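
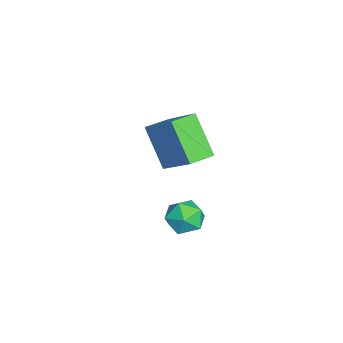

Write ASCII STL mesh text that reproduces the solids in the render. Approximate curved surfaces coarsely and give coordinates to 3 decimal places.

solid 
facet normal -0.608 -0.315 0.729
outer loop
vertex 1.116 -2.574 1.381
vertex 1.256 -3.302 1.183
vertex 1.7 -2.953 1.704
endloop
endfacet
facet normal -0.301 0.306 0.903
outer loop
vertex 1.116 -2.574 1.381
vertex 1.7 -2.953 1.704
vertex 1.79 -2.223 1.487
endloop
endfacet
facet normal -0.472 0.784 0.404
outer loop
vertex 1.116 -2.574 1.381
vertex 1.79 -2.223 1.487
vertex 1.403 -2.119 0.833
endloop
endfacet
facet normal -0.884 0.460 -0.081
outer loop
vertex 1.116 -2.574 1.381
vertex 1.403 -2.119 0.833
vertex 1.073 -2.786 0.645
endloop
endfacet
facet normal -0.968 -0.219 0.120
outer loop
vertex 1.116 -2.574 1.381
vertex 1.073 -2.786 0.645
vertex 1.256 -3.302 1.183
endloop
endfacet
facet normal 0.407 0.214 0.888
outer loop
vertex 1.79 -2.223 1.487
vertex 1.7 -2.953 1.704
vertex 2.347 -2.734 1.355
endloop
endfacet
facet normal -0.090 -0.790 0.606
outer loop
vertex 1.7 -2.953 1.704
vertex 1.256 -3.302 1.183
vertex 2.017 -3.401 1.167
endloop
endfacet
facet normal -0.673 -0.635 -0.380
outer loop
vertex 1.256 -3.302 1.183
vertex 1.073 -2.786 0.645
vertex 1.63 -3.297 0.513
endloop
endfacet
facet normal -0.537 0.464 -0.704
outer loop
vertex 1.073 -2.786 0.645
vertex 1.403 -2.119 0.833
vertex 1.72 -2.567 0.296
endloop
endfacet
facet normal 0.130 0.988 0.080
outer loop
vertex 1.403 -2.119 0.833
vertex 1.79 -2.223 1.487
vertex 2.164 -2.218 0.817
endloop
endfacet
facet normal 0.884 -0.460 0.081
outer loop
vertex 2.304 -2.946 0.619
vertex 2.347 -2.734 1.355
vertex 2.017 -3.401 1.167
endloop
endfacet
facet normal 0.472 -0.784 -0.404
outer loop
vertex 2.304 -2.946 0.619
vertex 2.017 -3.401 1.167
vertex 1.63 -3.297 0.513
endloop
endfacet
facet normal 0.301 -0.306 -0.903
outer loop
vertex 2.304 -2.946 0.619
vertex 1.63 -3.297 0.513
vertex 1.72 -2.567 0.296
endloop
endfacet
facet normal 0.608 0.315 -0.729
outer loop
vertex 2.304 -2.946 0.619
vertex 1.72 -2.567 0.296
vertex 2.164 -2.218 0.817
endloop
endfacet
facet normal 0.968 0.219 -0.120
outer loop
vertex 2.304 -2.946 0.619
vertex 2.164 -2.218 0.817
vertex 2.347 -2.734 1.355
endloop
endfacet
facet normal 0.537 -0.464 0.704
outer loop
vertex 2.017 -3.401 1.167
vertex 2.347 -2.734 1.355
vertex 1.7 -2.953 1.704
endloop
endfacet
facet normal -0.130 -0.988 -0.080
outer loop
vertex 1.63 -3.297 0.513
vertex 2.017 -3.401 1.167
vertex 1.256 -3.302 1.183
endloop
endfacet
facet normal -0.407 -0.214 -0.888
outer loop
vertex 1.72 -2.567 0.296
vertex 1.63 -3.297 0.513
vertex 1.073 -2.786 0.645
endloop
endfacet
facet normal 0.090 0.790 -0.606
outer loop
vertex 2.164 -2.218 0.817
vertex 1.72 -2.567 0.296
vertex 1.403 -2.119 0.833
endloop
endfacet
facet normal 0.673 0.635 0.380
outer loop
vertex 2.347 -2.734 1.355
vertex 2.164 -2.218 0.817
vertex 1.79 -2.223 1.487
endloop
endfacet
facet normal -0.674 0.734 -0.079
outer loop
vertex -3.336 -3.664 1.989
vertex -2.381 -2.668 3.098
vertex -2.394 -2.954 0.539
endloop
endfacet
facet normal -0.540 -0.563 -0.626
outer loop
vertex -1.679 -3.732 0.622
vertex -3.336 -3.664 1.989
vertex -2.394 -2.954 0.539
endloop
endfacet
facet normal -0.674 0.734 -0.079
outer loop
vertex -2.394 -2.954 0.539
vertex -2.381 -2.668 3.098
vertex -1.438 -1.958 1.647
endloop
endfacet
facet normal 0.504 0.380 -0.776
outer loop
vertex -1.438 -1.958 1.647
vertex -1.679 -3.732 0.622
vertex -2.394 -2.954 0.539
endloop
endfacet
facet normal -0.504 -0.380 0.776
outer loop
vertex -3.336 -3.664 1.989
vertex -1.666 -3.446 3.181
vertex -2.381 -2.668 3.098
endloop
endfacet
facet normal -0.540 -0.563 -0.626
outer loop
vertex -2.622 -4.442 2.073
vertex -3.336 -3.664 1.989
vertex -1.679 -3.732 0.622
endloop
endfacet
facet normal -0.504 -0.379 0.776
outer loop
vertex -2.622 -4.442 2.073
vertex -1.666 -3.446 3.181
vertex -3.336 -3.664 1.989
endloop
endfacet
facet normal 0.540 0.563 0.626
outer loop
vertex -2.381 -2.668 3.098
vertex -1.666 -3.446 3.181
vertex -1.438 -1.958 1.647
endloop
endfacet
facet normal 0.505 0.379 -0.775
outer loop
vertex -0.724 -2.736 1.731
vertex -1.679 -3.732 0.622
vertex -1.438 -1.958 1.647
endloop
endfacet
facet normal 0.540 0.563 0.626
outer loop
vertex -1.438 -1.958 1.647
vertex -1.666 -3.446 3.181
vertex -0.724 -2.736 1.731
endloop
endfacet
facet normal 0.674 -0.734 0.079
outer loop
vertex -0.724 -2.736 1.731
vertex -2.622 -4.442 2.073
vertex -1.679 -3.732 0.622
endloop
endfacet
facet normal 0.674 -0.734 0.078
outer loop
vertex -1.666 -3.446 3.181
vertex -2.622 -4.442 2.073
vertex -0.724 -2.736 1.731
endloop
endfacet

endsolid


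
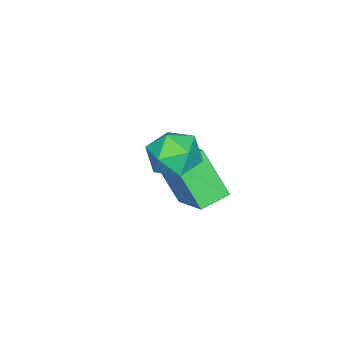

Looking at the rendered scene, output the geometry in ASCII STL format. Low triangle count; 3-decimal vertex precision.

solid 
facet normal -0.118 0.384 0.916
outer loop
vertex 1.12 -1.149 3.676
vertex 1.836 -1.711 4.004
vertex 2.033 -0.829 3.66
endloop
endfacet
facet normal -0.294 0.861 0.415
outer loop
vertex 1.12 -1.149 3.676
vertex 2.033 -0.829 3.66
vertex 1.45 -0.665 2.906
endloop
endfacet
facet normal -0.815 0.580 0.015
outer loop
vertex 1.12 -1.149 3.676
vertex 1.45 -0.665 2.906
vertex 0.892 -1.446 2.783
endloop
endfacet
facet normal -0.960 -0.072 0.269
outer loop
vertex 1.12 -1.149 3.676
vertex 0.892 -1.446 2.783
vertex 1.131 -2.093 3.462
endloop
endfacet
facet normal -0.530 -0.193 0.826
outer loop
vertex 1.12 -1.149 3.676
vertex 1.131 -2.093 3.462
vertex 1.836 -1.711 4.004
endloop
endfacet
facet normal 0.274 0.962 -0.003
outer loop
vertex 1.45 -0.665 2.906
vertex 2.033 -0.829 3.66
vertex 2.369 -0.927 2.758
endloop
endfacet
facet normal 0.559 0.190 0.807
outer loop
vertex 2.033 -0.829 3.66
vertex 1.836 -1.711 4.004
vertex 2.608 -1.574 3.437
endloop
endfacet
facet normal -0.105 -0.743 0.661
outer loop
vertex 1.836 -1.711 4.004
vertex 1.131 -2.093 3.462
vertex 2.05 -2.355 3.314
endloop
endfacet
facet normal -0.802 -0.547 -0.239
outer loop
vertex 1.131 -2.093 3.462
vertex 0.892 -1.446 2.783
vertex 1.467 -2.191 2.56
endloop
endfacet
facet normal -0.567 0.507 -0.649
outer loop
vertex 0.892 -1.446 2.783
vertex 1.45 -0.665 2.906
vertex 1.664 -1.309 2.216
endloop
endfacet
facet normal 0.960 0.072 -0.269
outer loop
vertex 2.38 -1.871 2.544
vertex 2.369 -0.927 2.758
vertex 2.608 -1.574 3.437
endloop
endfacet
facet normal 0.815 -0.580 -0.015
outer loop
vertex 2.38 -1.871 2.544
vertex 2.608 -1.574 3.437
vertex 2.05 -2.355 3.314
endloop
endfacet
facet normal 0.294 -0.861 -0.415
outer loop
vertex 2.38 -1.871 2.544
vertex 2.05 -2.355 3.314
vertex 1.467 -2.191 2.56
endloop
endfacet
facet normal 0.118 -0.384 -0.916
outer loop
vertex 2.38 -1.871 2.544
vertex 1.467 -2.191 2.56
vertex 1.664 -1.309 2.216
endloop
endfacet
facet normal 0.530 0.193 -0.826
outer loop
vertex 2.38 -1.871 2.544
vertex 1.664 -1.309 2.216
vertex 2.369 -0.927 2.758
endloop
endfacet
facet normal 0.802 0.547 0.239
outer loop
vertex 2.608 -1.574 3.437
vertex 2.369 -0.927 2.758
vertex 2.033 -0.829 3.66
endloop
endfacet
facet normal 0.567 -0.507 0.649
outer loop
vertex 2.05 -2.355 3.314
vertex 2.608 -1.574 3.437
vertex 1.836 -1.711 4.004
endloop
endfacet
facet normal -0.274 -0.962 0.003
outer loop
vertex 1.467 -2.191 2.56
vertex 2.05 -2.355 3.314
vertex 1.131 -2.093 3.462
endloop
endfacet
facet normal -0.559 -0.190 -0.807
outer loop
vertex 1.664 -1.309 2.216
vertex 1.467 -2.191 2.56
vertex 0.892 -1.446 2.783
endloop
endfacet
facet normal 0.105 0.743 -0.661
outer loop
vertex 2.369 -0.927 2.758
vertex 1.664 -1.309 2.216
vertex 1.45 -0.665 2.906
endloop
endfacet
facet normal -0.506 -0.696 -0.510
outer loop
vertex -0.464 -3.629 0.355
vertex -1.426 -3.113 0.606
vertex -0.307 -2.526 -1.306
endloop
endfacet
facet normal 0.859 -0.461 -0.225
outer loop
vertex 0.726 -1.107 -0.266
vertex -0.464 -3.629 0.355
vertex -0.307 -2.526 -1.306
endloop
endfacet
facet normal -0.506 -0.696 -0.510
outer loop
vertex -0.307 -2.526 -1.306
vertex -1.426 -3.113 0.606
vertex -1.269 -2.01 -1.055
endloop
endfacet
facet normal 0.079 0.551 -0.831
outer loop
vertex -1.269 -2.01 -1.055
vertex 0.726 -1.107 -0.266
vertex -0.307 -2.526 -1.306
endloop
endfacet
facet normal -0.079 -0.551 0.831
outer loop
vertex -0.464 -3.629 0.355
vertex -0.393 -1.694 1.646
vertex -1.426 -3.113 0.606
endloop
endfacet
facet normal 0.859 -0.461 -0.225
outer loop
vertex 0.569 -2.21 1.395
vertex -0.464 -3.629 0.355
vertex 0.726 -1.107 -0.266
endloop
endfacet
facet normal -0.079 -0.551 0.831
outer loop
vertex 0.569 -2.21 1.395
vertex -0.393 -1.694 1.646
vertex -0.464 -3.629 0.355
endloop
endfacet
facet normal -0.859 0.461 0.225
outer loop
vertex -1.426 -3.113 0.606
vertex -0.393 -1.694 1.646
vertex -1.269 -2.01 -1.055
endloop
endfacet
facet normal 0.079 0.551 -0.831
outer loop
vertex -0.236 -0.591 -0.015
vertex 0.726 -1.107 -0.266
vertex -1.269 -2.01 -1.055
endloop
endfacet
facet normal -0.859 0.461 0.225
outer loop
vertex -1.269 -2.01 -1.055
vertex -0.393 -1.694 1.646
vertex -0.236 -0.591 -0.015
endloop
endfacet
facet normal 0.506 0.696 0.510
outer loop
vertex -0.236 -0.591 -0.015
vertex 0.569 -2.21 1.395
vertex 0.726 -1.107 -0.266
endloop
endfacet
facet normal 0.506 0.696 0.510
outer loop
vertex -0.393 -1.694 1.646
vertex 0.569 -2.21 1.395
vertex -0.236 -0.591 -0.015
endloop
endfacet

endsolid


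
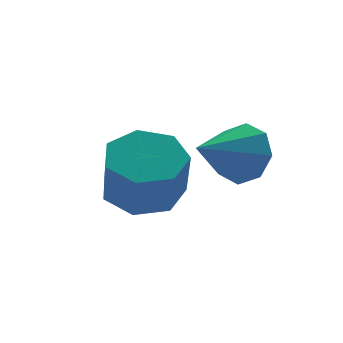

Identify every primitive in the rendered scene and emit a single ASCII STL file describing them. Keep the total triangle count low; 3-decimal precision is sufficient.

solid 
facet normal 0.852 0.331 -0.405
outer loop
vertex 2.956 -2.48 2.835
vertex 2.626 -2.262 2.319
vertex 2.801 -2.011 2.892
endloop
endfacet
facet normal -0.025 -0.129 0.991
outer loop
vertex 2.956 -2.48 2.835
vertex 2.801 -2.011 2.892
vertex 1.654 -2.638 2.781
endloop
endfacet
facet normal 0.853 0.330 -0.405
outer loop
vertex 2.801 -2.011 2.892
vertex 2.626 -2.262 2.319
vertex 2.544 -1.688 2.614
endloop
endfacet
facet normal -0.328 0.453 0.829
outer loop
vertex 2.801 -2.011 2.892
vertex 2.544 -1.688 2.614
vertex 1.654 -2.638 2.781
endloop
endfacet
facet normal 0.853 0.330 -0.405
outer loop
vertex 2.544 -1.688 2.614
vertex 2.626 -2.262 2.319
vertex 2.335 -1.702 2.163
endloop
endfacet
facet normal -0.672 0.681 0.290
outer loop
vertex 2.544 -1.688 2.614
vertex 2.335 -1.702 2.163
vertex 1.654 -2.638 2.781
endloop
endfacet
facet normal 0.852 0.330 -0.406
outer loop
vertex 2.335 -1.702 2.163
vertex 2.626 -2.262 2.319
vertex 2.296 -2.044 1.803
endloop
endfacet
facet normal -0.855 0.420 -0.306
outer loop
vertex 2.335 -1.702 2.163
vertex 2.296 -2.044 1.803
vertex 1.654 -2.638 2.781
endloop
endfacet
facet normal 0.852 0.331 -0.405
outer loop
vertex 2.296 -2.044 1.803
vertex 2.626 -2.262 2.319
vertex 2.451 -2.513 1.746
endloop
endfacet
facet normal -0.769 -0.180 -0.614
outer loop
vertex 2.296 -2.044 1.803
vertex 2.451 -2.513 1.746
vertex 1.654 -2.638 2.781
endloop
endfacet
facet normal 0.852 0.331 -0.405
outer loop
vertex 2.451 -2.513 1.746
vertex 2.626 -2.262 2.319
vertex 2.708 -2.835 2.024
endloop
endfacet
facet normal -0.466 -0.761 -0.451
outer loop
vertex 2.451 -2.513 1.746
vertex 2.708 -2.835 2.024
vertex 1.654 -2.638 2.781
endloop
endfacet
facet normal 0.853 0.330 -0.405
outer loop
vertex 2.708 -2.835 2.024
vertex 2.626 -2.262 2.319
vertex 2.917 -2.822 2.475
endloop
endfacet
facet normal -0.123 -0.989 0.086
outer loop
vertex 2.708 -2.835 2.024
vertex 2.917 -2.822 2.475
vertex 1.654 -2.638 2.781
endloop
endfacet
facet normal 0.852 0.330 -0.406
outer loop
vertex 2.917 -2.822 2.475
vertex 2.626 -2.262 2.319
vertex 2.956 -2.48 2.835
endloop
endfacet
facet normal 0.060 -0.727 0.684
outer loop
vertex 2.917 -2.822 2.475
vertex 2.956 -2.48 2.835
vertex 1.654 -2.638 2.781
endloop
endfacet
facet normal 0.099 0.427 -0.899
outer loop
vertex 2.084 -0.34 1.202
vertex 1.455 -0.679 0.972
vertex 1.532 -0.008 1.299
endloop
endfacet
facet normal 0.522 0.747 0.412
outer loop
vertex 2.084 -0.34 1.202
vertex 1.532 -0.008 1.299
vertex 1.973 -0.822 2.218
endloop
endfacet
facet normal 0.522 0.747 0.412
outer loop
vertex 1.973 -0.822 2.218
vertex 1.532 -0.008 1.299
vertex 1.421 -0.49 2.315
endloop
endfacet
facet normal -0.099 -0.427 0.899
outer loop
vertex 1.973 -0.822 2.218
vertex 1.421 -0.49 2.315
vertex 1.345 -1.161 1.988
endloop
endfacet
facet normal 0.098 0.427 -0.899
outer loop
vertex 1.532 -0.008 1.299
vertex 1.455 -0.679 0.972
vertex 0.923 -0.182 1.15
endloop
endfacet
facet normal -0.338 0.864 0.373
outer loop
vertex 1.532 -0.008 1.299
vertex 0.923 -0.182 1.15
vertex 1.421 -0.49 2.315
endloop
endfacet
facet normal -0.338 0.864 0.373
outer loop
vertex 1.421 -0.49 2.315
vertex 0.923 -0.182 1.15
vertex 0.812 -0.664 2.166
endloop
endfacet
facet normal -0.098 -0.427 0.899
outer loop
vertex 1.421 -0.49 2.315
vertex 0.812 -0.664 2.166
vertex 1.345 -1.161 1.988
endloop
endfacet
facet normal 0.098 0.427 -0.899
outer loop
vertex 0.923 -0.182 1.15
vertex 1.455 -0.679 0.972
vertex 0.715 -0.73 0.867
endloop
endfacet
facet normal -0.942 0.330 0.054
outer loop
vertex 0.923 -0.182 1.15
vertex 0.715 -0.73 0.867
vertex 0.812 -0.664 2.166
endloop
endfacet
facet normal -0.942 0.330 0.054
outer loop
vertex 0.812 -0.664 2.166
vertex 0.715 -0.73 0.867
vertex 0.604 -1.212 1.883
endloop
endfacet
facet normal -0.098 -0.427 0.899
outer loop
vertex 0.812 -0.664 2.166
vertex 0.604 -1.212 1.883
vertex 1.345 -1.161 1.988
endloop
endfacet
facet normal 0.098 0.427 -0.899
outer loop
vertex 0.715 -0.73 0.867
vertex 1.455 -0.679 0.972
vertex 1.064 -1.239 0.663
endloop
endfacet
facet normal -0.838 -0.452 -0.306
outer loop
vertex 0.715 -0.73 0.867
vertex 1.064 -1.239 0.663
vertex 0.604 -1.212 1.883
endloop
endfacet
facet normal -0.838 -0.452 -0.306
outer loop
vertex 0.604 -1.212 1.883
vertex 1.064 -1.239 0.663
vertex 0.953 -1.721 1.679
endloop
endfacet
facet normal -0.098 -0.427 0.899
outer loop
vertex 0.604 -1.212 1.883
vertex 0.953 -1.721 1.679
vertex 1.345 -1.161 1.988
endloop
endfacet
facet normal 0.099 0.427 -0.899
outer loop
vertex 1.064 -1.239 0.663
vertex 1.455 -0.679 0.972
vertex 1.708 -1.327 0.692
endloop
endfacet
facet normal -0.103 -0.894 -0.435
outer loop
vertex 1.064 -1.239 0.663
vertex 1.708 -1.327 0.692
vertex 0.953 -1.721 1.679
endloop
endfacet
facet normal -0.102 -0.894 -0.435
outer loop
vertex 0.953 -1.721 1.679
vertex 1.708 -1.327 0.692
vertex 1.598 -1.809 1.708
endloop
endfacet
facet normal -0.099 -0.427 0.899
outer loop
vertex 0.953 -1.721 1.679
vertex 1.598 -1.809 1.708
vertex 1.345 -1.161 1.988
endloop
endfacet
facet normal 0.099 0.427 -0.899
outer loop
vertex 1.708 -1.327 0.692
vertex 1.455 -0.679 0.972
vertex 2.162 -0.927 0.932
endloop
endfacet
facet normal 0.710 -0.663 -0.238
outer loop
vertex 1.708 -1.327 0.692
vertex 2.162 -0.927 0.932
vertex 1.598 -1.809 1.708
endloop
endfacet
facet normal 0.711 -0.663 -0.237
outer loop
vertex 1.598 -1.809 1.708
vertex 2.162 -0.927 0.932
vertex 2.051 -1.409 1.948
endloop
endfacet
facet normal -0.099 -0.427 0.899
outer loop
vertex 1.598 -1.809 1.708
vertex 2.051 -1.409 1.948
vertex 1.345 -1.161 1.988
endloop
endfacet
facet normal 0.099 0.427 -0.899
outer loop
vertex 2.162 -0.927 0.932
vertex 1.455 -0.679 0.972
vertex 2.084 -0.34 1.202
endloop
endfacet
facet normal 0.988 0.067 0.140
outer loop
vertex 2.162 -0.927 0.932
vertex 2.084 -0.34 1.202
vertex 2.051 -1.409 1.948
endloop
endfacet
facet normal 0.988 0.067 0.140
outer loop
vertex 2.051 -1.409 1.948
vertex 2.084 -0.34 1.202
vertex 1.973 -0.822 2.218
endloop
endfacet
facet normal -0.099 -0.427 0.899
outer loop
vertex 2.051 -1.409 1.948
vertex 1.973 -0.822 2.218
vertex 1.345 -1.161 1.988
endloop
endfacet

endsolid


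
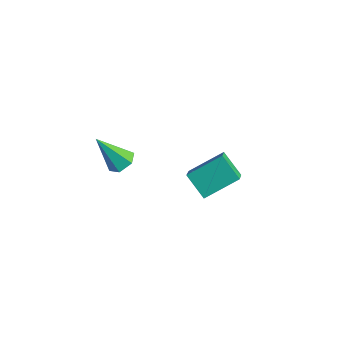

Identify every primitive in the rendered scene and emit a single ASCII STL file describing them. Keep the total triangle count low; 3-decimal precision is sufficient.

solid 
facet normal 0.435 0.377 -0.818
outer loop
vertex 3.636 -3.896 2.331
vertex 3.124 -3.308 2.33
vertex 3.796 -3.239 2.719
endloop
endfacet
facet normal 0.704 -0.480 0.523
outer loop
vertex 3.636 -3.896 2.331
vertex 3.796 -3.239 2.719
vertex 2.196 -4.112 4.07
endloop
endfacet
facet normal 0.435 0.378 -0.818
outer loop
vertex 3.796 -3.239 2.719
vertex 3.124 -3.308 2.33
vertex 3.283 -2.651 2.718
endloop
endfacet
facet normal 0.455 0.398 0.796
outer loop
vertex 3.796 -3.239 2.719
vertex 3.283 -2.651 2.718
vertex 2.196 -4.112 4.07
endloop
endfacet
facet normal 0.436 0.377 -0.817
outer loop
vertex 3.283 -2.651 2.718
vertex 3.124 -3.308 2.33
vertex 2.611 -2.72 2.328
endloop
endfacet
facet normal -0.380 0.765 0.520
outer loop
vertex 3.283 -2.651 2.718
vertex 2.611 -2.72 2.328
vertex 2.196 -4.112 4.07
endloop
endfacet
facet normal 0.436 0.377 -0.817
outer loop
vertex 2.611 -2.72 2.328
vertex 3.124 -3.308 2.33
vertex 2.452 -3.377 1.94
endloop
endfacet
facet normal -0.967 0.252 -0.029
outer loop
vertex 2.611 -2.72 2.328
vertex 2.452 -3.377 1.94
vertex 2.196 -4.112 4.07
endloop
endfacet
facet normal 0.436 0.377 -0.817
outer loop
vertex 2.452 -3.377 1.94
vertex 3.124 -3.308 2.33
vertex 2.964 -3.966 1.941
endloop
endfacet
facet normal -0.719 -0.626 -0.302
outer loop
vertex 2.452 -3.377 1.94
vertex 2.964 -3.966 1.941
vertex 2.196 -4.112 4.07
endloop
endfacet
facet normal 0.435 0.377 -0.817
outer loop
vertex 2.964 -3.966 1.941
vertex 3.124 -3.308 2.33
vertex 3.636 -3.896 2.331
endloop
endfacet
facet normal 0.118 -0.993 -0.025
outer loop
vertex 2.964 -3.966 1.941
vertex 3.636 -3.896 2.331
vertex 2.196 -4.112 4.07
endloop
endfacet
facet normal -0.783 -0.023 0.622
outer loop
vertex 3.666 2.887 -1.297
vertex 2.879 3.766 -2.255
vertex 2.917 1.117 -2.305
endloop
endfacet
facet normal 0.518 -0.578 0.631
outer loop
vertex 4.201 1.154 -3.325
vertex 3.666 2.887 -1.297
vertex 2.917 1.117 -2.305
endloop
endfacet
facet normal -0.783 -0.023 0.622
outer loop
vertex 2.917 1.117 -2.305
vertex 2.879 3.766 -2.255
vertex 2.13 1.996 -3.263
endloop
endfacet
facet normal -0.345 -0.815 -0.464
outer loop
vertex 2.13 1.996 -3.263
vertex 4.201 1.154 -3.325
vertex 2.917 1.117 -2.305
endloop
endfacet
facet normal 0.345 0.815 0.464
outer loop
vertex 3.666 2.887 -1.297
vertex 4.163 3.803 -3.275
vertex 2.879 3.766 -2.255
endloop
endfacet
facet normal 0.518 -0.578 0.631
outer loop
vertex 4.95 2.924 -2.317
vertex 3.666 2.887 -1.297
vertex 4.201 1.154 -3.325
endloop
endfacet
facet normal 0.345 0.815 0.464
outer loop
vertex 4.95 2.924 -2.317
vertex 4.163 3.803 -3.275
vertex 3.666 2.887 -1.297
endloop
endfacet
facet normal -0.518 0.578 -0.631
outer loop
vertex 2.879 3.766 -2.255
vertex 4.163 3.803 -3.275
vertex 2.13 1.996 -3.263
endloop
endfacet
facet normal -0.345 -0.815 -0.464
outer loop
vertex 3.414 2.033 -4.283
vertex 4.201 1.154 -3.325
vertex 2.13 1.996 -3.263
endloop
endfacet
facet normal -0.518 0.578 -0.631
outer loop
vertex 2.13 1.996 -3.263
vertex 4.163 3.803 -3.275
vertex 3.414 2.033 -4.283
endloop
endfacet
facet normal 0.783 0.023 -0.622
outer loop
vertex 3.414 2.033 -4.283
vertex 4.95 2.924 -2.317
vertex 4.201 1.154 -3.325
endloop
endfacet
facet normal 0.783 0.023 -0.622
outer loop
vertex 4.163 3.803 -3.275
vertex 4.95 2.924 -2.317
vertex 3.414 2.033 -4.283
endloop
endfacet

endsolid


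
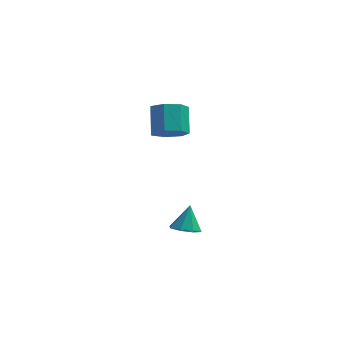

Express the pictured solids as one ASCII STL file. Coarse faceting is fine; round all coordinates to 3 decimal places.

solid 
facet normal -0.108 -0.507 -0.855
outer loop
vertex 3.799 -4.248 -3.076
vertex 3.003 -4.051 -3.092
vertex 3.69 -3.71 -3.381
endloop
endfacet
facet normal 0.915 0.322 0.241
outer loop
vertex 3.799 -4.248 -3.076
vertex 3.69 -3.71 -3.381
vertex 3.157 -3.329 -1.868
endloop
endfacet
facet normal -0.109 -0.506 -0.856
outer loop
vertex 3.69 -3.71 -3.381
vertex 3.003 -4.051 -3.092
vertex 3.179 -3.372 -3.516
endloop
endfacet
facet normal 0.554 0.832 -0.014
outer loop
vertex 3.69 -3.71 -3.381
vertex 3.179 -3.372 -3.516
vertex 3.157 -3.329 -1.868
endloop
endfacet
facet normal -0.108 -0.506 -0.856
outer loop
vertex 3.179 -3.372 -3.516
vertex 3.003 -4.051 -3.092
vertex 2.564 -3.432 -3.403
endloop
endfacet
facet normal -0.102 0.994 -0.027
outer loop
vertex 3.179 -3.372 -3.516
vertex 2.564 -3.432 -3.403
vertex 3.157 -3.329 -1.868
endloop
endfacet
facet normal -0.107 -0.506 -0.856
outer loop
vertex 2.564 -3.432 -3.403
vertex 3.003 -4.051 -3.092
vertex 2.207 -3.855 -3.108
endloop
endfacet
facet normal -0.670 0.712 0.211
outer loop
vertex 2.564 -3.432 -3.403
vertex 2.207 -3.855 -3.108
vertex 3.157 -3.329 -1.868
endloop
endfacet
facet normal -0.107 -0.505 -0.856
outer loop
vertex 2.207 -3.855 -3.108
vertex 3.003 -4.051 -3.092
vertex 2.315 -4.393 -2.804
endloop
endfacet
facet normal -0.815 0.153 0.559
outer loop
vertex 2.207 -3.855 -3.108
vertex 2.315 -4.393 -2.804
vertex 3.157 -3.329 -1.868
endloop
endfacet
facet normal -0.107 -0.506 -0.856
outer loop
vertex 2.315 -4.393 -2.804
vertex 3.003 -4.051 -3.092
vertex 2.827 -4.731 -2.668
endloop
endfacet
facet normal -0.454 -0.359 0.816
outer loop
vertex 2.315 -4.393 -2.804
vertex 2.827 -4.731 -2.668
vertex 3.157 -3.329 -1.868
endloop
endfacet
facet normal -0.108 -0.506 -0.856
outer loop
vertex 2.827 -4.731 -2.668
vertex 3.003 -4.051 -3.092
vertex 3.441 -4.671 -2.781
endloop
endfacet
facet normal 0.203 -0.521 0.829
outer loop
vertex 2.827 -4.731 -2.668
vertex 3.441 -4.671 -2.781
vertex 3.157 -3.329 -1.868
endloop
endfacet
facet normal -0.108 -0.506 -0.856
outer loop
vertex 3.441 -4.671 -2.781
vertex 3.003 -4.051 -3.092
vertex 3.799 -4.248 -3.076
endloop
endfacet
facet normal 0.770 -0.239 0.591
outer loop
vertex 3.441 -4.671 -2.781
vertex 3.799 -4.248 -3.076
vertex 3.157 -3.329 -1.868
endloop
endfacet
facet normal 0.101 -0.737 -0.668
outer loop
vertex 2.627 -2.063 2.246
vertex 2.079 -2.633 2.792
vertex 1.809 -2.035 2.092
endloop
endfacet
facet normal 0.159 0.675 -0.721
outer loop
vertex 2.627 -2.063 2.246
vertex 1.809 -2.035 2.092
vertex 2.468 -0.898 3.302
endloop
endfacet
facet normal 0.160 0.675 -0.721
outer loop
vertex 2.468 -0.898 3.302
vertex 1.809 -2.035 2.092
vertex 1.65 -0.87 3.147
endloop
endfacet
facet normal -0.101 0.738 0.667
outer loop
vertex 2.468 -0.898 3.302
vertex 1.65 -0.87 3.147
vertex 1.921 -1.467 3.848
endloop
endfacet
facet normal 0.099 -0.737 -0.668
outer loop
vertex 1.809 -2.035 2.092
vertex 2.079 -2.633 2.792
vertex 1.194 -2.456 2.465
endloop
endfacet
facet normal -0.667 0.448 -0.595
outer loop
vertex 1.809 -2.035 2.092
vertex 1.194 -2.456 2.465
vertex 1.65 -0.87 3.147
endloop
endfacet
facet normal -0.668 0.448 -0.594
outer loop
vertex 1.65 -0.87 3.147
vertex 1.194 -2.456 2.465
vertex 1.036 -1.291 3.52
endloop
endfacet
facet normal -0.101 0.738 0.667
outer loop
vertex 1.65 -0.87 3.147
vertex 1.036 -1.291 3.52
vertex 1.921 -1.467 3.848
endloop
endfacet
facet normal 0.100 -0.737 -0.669
outer loop
vertex 1.194 -2.456 2.465
vertex 2.079 -2.633 2.792
vertex 1.247 -3.011 3.084
endloop
endfacet
facet normal -0.993 -0.117 -0.020
outer loop
vertex 1.194 -2.456 2.465
vertex 1.247 -3.011 3.084
vertex 1.036 -1.291 3.52
endloop
endfacet
facet normal -0.993 -0.117 -0.021
outer loop
vertex 1.036 -1.291 3.52
vertex 1.247 -3.011 3.084
vertex 1.088 -1.845 4.14
endloop
endfacet
facet normal -0.101 0.738 0.668
outer loop
vertex 1.036 -1.291 3.52
vertex 1.088 -1.845 4.14
vertex 1.921 -1.467 3.848
endloop
endfacet
facet normal 0.101 -0.738 -0.667
outer loop
vertex 1.247 -3.011 3.084
vertex 2.079 -2.633 2.792
vertex 1.926 -3.28 3.484
endloop
endfacet
facet normal -0.570 -0.593 0.569
outer loop
vertex 1.247 -3.011 3.084
vertex 1.926 -3.28 3.484
vertex 1.088 -1.845 4.14
endloop
endfacet
facet normal -0.571 -0.593 0.568
outer loop
vertex 1.088 -1.845 4.14
vertex 1.926 -3.28 3.484
vertex 1.767 -2.115 4.54
endloop
endfacet
facet normal -0.100 0.737 0.668
outer loop
vertex 1.088 -1.845 4.14
vertex 1.767 -2.115 4.54
vertex 1.921 -1.467 3.848
endloop
endfacet
facet normal 0.101 -0.738 -0.668
outer loop
vertex 1.926 -3.28 3.484
vertex 2.079 -2.633 2.792
vertex 2.721 -3.062 3.363
endloop
endfacet
facet normal 0.282 -0.623 0.730
outer loop
vertex 1.926 -3.28 3.484
vertex 2.721 -3.062 3.363
vertex 1.767 -2.115 4.54
endloop
endfacet
facet normal 0.283 -0.622 0.730
outer loop
vertex 1.767 -2.115 4.54
vertex 2.721 -3.062 3.363
vertex 2.562 -1.897 4.418
endloop
endfacet
facet normal -0.100 0.737 0.668
outer loop
vertex 1.767 -2.115 4.54
vertex 2.562 -1.897 4.418
vertex 1.921 -1.467 3.848
endloop
endfacet
facet normal 0.101 -0.738 -0.667
outer loop
vertex 2.721 -3.062 3.363
vertex 2.079 -2.633 2.792
vertex 3.033 -2.521 2.812
endloop
endfacet
facet normal 0.922 -0.184 0.342
outer loop
vertex 2.721 -3.062 3.363
vertex 3.033 -2.521 2.812
vertex 2.562 -1.897 4.418
endloop
endfacet
facet normal 0.922 -0.184 0.342
outer loop
vertex 2.562 -1.897 4.418
vertex 3.033 -2.521 2.812
vertex 2.874 -1.356 3.867
endloop
endfacet
facet normal -0.099 0.738 0.668
outer loop
vertex 2.562 -1.897 4.418
vertex 2.874 -1.356 3.867
vertex 1.921 -1.467 3.848
endloop
endfacet
facet normal 0.101 -0.737 -0.668
outer loop
vertex 3.033 -2.521 2.812
vertex 2.079 -2.633 2.792
vertex 2.627 -2.063 2.246
endloop
endfacet
facet normal 0.868 0.394 -0.304
outer loop
vertex 3.033 -2.521 2.812
vertex 2.627 -2.063 2.246
vertex 2.874 -1.356 3.867
endloop
endfacet
facet normal 0.867 0.394 -0.304
outer loop
vertex 2.874 -1.356 3.867
vertex 2.627 -2.063 2.246
vertex 2.468 -0.898 3.302
endloop
endfacet
facet normal -0.099 0.737 0.669
outer loop
vertex 2.874 -1.356 3.867
vertex 2.468 -0.898 3.302
vertex 1.921 -1.467 3.848
endloop
endfacet

endsolid


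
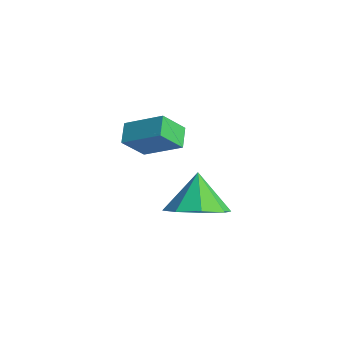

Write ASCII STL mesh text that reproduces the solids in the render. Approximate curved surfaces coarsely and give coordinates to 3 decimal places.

solid 
facet normal -0.754 -0.481 -0.447
outer loop
vertex -0.227 -0.343 -2.333
vertex -0.271 0.51 -3.176
vertex 0.337 -0.785 -2.809
endloop
endfacet
facet normal 0.036 -0.711 0.702
outer loop
vertex 1.491 -0.05 -2.124
vertex -0.227 -0.343 -2.333
vertex 0.337 -0.785 -2.809
endloop
endfacet
facet normal -0.754 -0.481 -0.447
outer loop
vertex 0.337 -0.785 -2.809
vertex -0.271 0.51 -3.176
vertex 0.293 0.068 -3.652
endloop
endfacet
facet normal 0.656 -0.513 -0.554
outer loop
vertex 0.293 0.068 -3.652
vertex 1.491 -0.05 -2.124
vertex 0.337 -0.785 -2.809
endloop
endfacet
facet normal -0.656 0.513 0.554
outer loop
vertex -0.227 -0.343 -2.333
vertex 0.883 1.245 -2.491
vertex -0.271 0.51 -3.176
endloop
endfacet
facet normal 0.036 -0.711 0.702
outer loop
vertex 0.927 0.392 -1.648
vertex -0.227 -0.343 -2.333
vertex 1.491 -0.05 -2.124
endloop
endfacet
facet normal -0.656 0.513 0.554
outer loop
vertex 0.927 0.392 -1.648
vertex 0.883 1.245 -2.491
vertex -0.227 -0.343 -2.333
endloop
endfacet
facet normal -0.036 0.711 -0.702
outer loop
vertex -0.271 0.51 -3.176
vertex 0.883 1.245 -2.491
vertex 0.293 0.068 -3.652
endloop
endfacet
facet normal 0.656 -0.513 -0.554
outer loop
vertex 1.447 0.803 -2.967
vertex 1.491 -0.05 -2.124
vertex 0.293 0.068 -3.652
endloop
endfacet
facet normal -0.036 0.711 -0.702
outer loop
vertex 0.293 0.068 -3.652
vertex 0.883 1.245 -2.491
vertex 1.447 0.803 -2.967
endloop
endfacet
facet normal 0.754 0.481 0.447
outer loop
vertex 1.447 0.803 -2.967
vertex 0.927 0.392 -1.648
vertex 1.491 -0.05 -2.124
endloop
endfacet
facet normal 0.754 0.481 0.447
outer loop
vertex 0.883 1.245 -2.491
vertex 0.927 0.392 -1.648
vertex 1.447 0.803 -2.967
endloop
endfacet
facet normal 0.411 -0.286 -0.866
outer loop
vertex 4.826 -0.666 -3.604
vertex 3.99 -0.299 -4.122
vertex 4.911 0.104 -3.818
endloop
endfacet
facet normal 0.527 0.173 0.832
outer loop
vertex 4.826 -0.666 -3.604
vertex 4.911 0.104 -3.818
vertex 3.39 0.119 -2.858
endloop
endfacet
facet normal 0.411 -0.286 -0.866
outer loop
vertex 4.911 0.104 -3.818
vertex 3.99 -0.299 -4.122
vertex 4.456 0.638 -4.21
endloop
endfacet
facet normal 0.368 0.733 0.572
outer loop
vertex 4.911 0.104 -3.818
vertex 4.456 0.638 -4.21
vertex 3.39 0.119 -2.858
endloop
endfacet
facet normal 0.411 -0.286 -0.866
outer loop
vertex 4.456 0.638 -4.21
vertex 3.99 -0.299 -4.122
vertex 3.728 0.623 -4.551
endloop
endfacet
facet normal -0.140 0.956 0.257
outer loop
vertex 4.456 0.638 -4.21
vertex 3.728 0.623 -4.551
vertex 3.39 0.119 -2.858
endloop
endfacet
facet normal 0.411 -0.286 -0.866
outer loop
vertex 3.728 0.623 -4.551
vertex 3.99 -0.299 -4.122
vertex 3.154 0.068 -4.64
endloop
endfacet
facet normal -0.699 0.711 0.072
outer loop
vertex 3.728 0.623 -4.551
vertex 3.154 0.068 -4.64
vertex 3.39 0.119 -2.858
endloop
endfacet
facet normal 0.411 -0.286 -0.866
outer loop
vertex 3.154 0.068 -4.64
vertex 3.99 -0.299 -4.122
vertex 3.069 -0.701 -4.426
endloop
endfacet
facet normal -0.982 0.144 0.126
outer loop
vertex 3.154 0.068 -4.64
vertex 3.069 -0.701 -4.426
vertex 3.39 0.119 -2.858
endloop
endfacet
facet normal 0.411 -0.286 -0.866
outer loop
vertex 3.069 -0.701 -4.426
vertex 3.99 -0.299 -4.122
vertex 3.523 -1.236 -4.034
endloop
endfacet
facet normal -0.823 -0.416 0.386
outer loop
vertex 3.069 -0.701 -4.426
vertex 3.523 -1.236 -4.034
vertex 3.39 0.119 -2.858
endloop
endfacet
facet normal 0.411 -0.286 -0.865
outer loop
vertex 3.523 -1.236 -4.034
vertex 3.99 -0.299 -4.122
vertex 4.251 -1.221 -3.693
endloop
endfacet
facet normal -0.315 -0.639 0.701
outer loop
vertex 3.523 -1.236 -4.034
vertex 4.251 -1.221 -3.693
vertex 3.39 0.119 -2.858
endloop
endfacet
facet normal 0.411 -0.287 -0.866
outer loop
vertex 4.251 -1.221 -3.693
vertex 3.99 -0.299 -4.122
vertex 4.826 -0.666 -3.604
endloop
endfacet
facet normal 0.244 -0.395 0.886
outer loop
vertex 4.251 -1.221 -3.693
vertex 4.826 -0.666 -3.604
vertex 3.39 0.119 -2.858
endloop
endfacet

endsolid


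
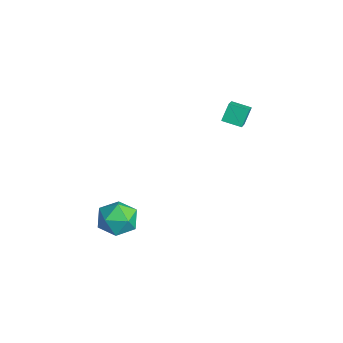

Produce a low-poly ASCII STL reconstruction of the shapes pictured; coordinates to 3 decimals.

solid 
facet normal -0.327 0.482 0.813
outer loop
vertex 0.562 3.497 2.835
vertex 1.114 4.238 2.618
vertex -0.429 4.026 2.122
endloop
endfacet
facet normal -0.582 -0.780 0.229
outer loop
vertex -0.114 3.562 1.342
vertex 0.562 3.497 2.835
vertex -0.429 4.026 2.122
endloop
endfacet
facet normal -0.327 0.483 0.812
outer loop
vertex -0.429 4.026 2.122
vertex 1.114 4.238 2.618
vertex 0.124 4.767 1.904
endloop
endfacet
facet normal -0.744 0.397 -0.537
outer loop
vertex 0.124 4.767 1.904
vertex -0.114 3.562 1.342
vertex -0.429 4.026 2.122
endloop
endfacet
facet normal 0.744 -0.397 0.537
outer loop
vertex 0.562 3.497 2.835
vertex 1.429 3.774 1.838
vertex 1.114 4.238 2.618
endloop
endfacet
facet normal -0.582 -0.780 0.230
outer loop
vertex 0.876 3.033 2.056
vertex 0.562 3.497 2.835
vertex -0.114 3.562 1.342
endloop
endfacet
facet normal 0.744 -0.398 0.537
outer loop
vertex 0.876 3.033 2.056
vertex 1.429 3.774 1.838
vertex 0.562 3.497 2.835
endloop
endfacet
facet normal 0.582 0.780 -0.229
outer loop
vertex 1.114 4.238 2.618
vertex 1.429 3.774 1.838
vertex 0.124 4.767 1.904
endloop
endfacet
facet normal -0.744 0.397 -0.537
outer loop
vertex 0.438 4.303 1.125
vertex -0.114 3.562 1.342
vertex 0.124 4.767 1.904
endloop
endfacet
facet normal 0.582 0.780 -0.230
outer loop
vertex 0.124 4.767 1.904
vertex 1.429 3.774 1.838
vertex 0.438 4.303 1.125
endloop
endfacet
facet normal 0.328 -0.482 -0.812
outer loop
vertex 0.438 4.303 1.125
vertex 0.876 3.033 2.056
vertex -0.114 3.562 1.342
endloop
endfacet
facet normal 0.327 -0.483 -0.812
outer loop
vertex 1.429 3.774 1.838
vertex 0.876 3.033 2.056
vertex 0.438 4.303 1.125
endloop
endfacet
facet normal -0.341 0.554 0.759
outer loop
vertex 0.658 -0.833 -3.178
vertex -0.213 -1.384 -3.167
vertex 0.59 -1.678 -2.592
endloop
endfacet
facet normal 0.371 0.509 0.777
outer loop
vertex 0.658 -0.833 -3.178
vertex 0.59 -1.678 -2.592
vertex 1.45 -1.49 -3.126
endloop
endfacet
facet normal 0.624 0.765 0.160
outer loop
vertex 0.658 -0.833 -3.178
vertex 1.45 -1.49 -3.126
vertex 1.179 -1.079 -4.032
endloop
endfacet
facet normal 0.067 0.969 -0.238
outer loop
vertex 0.658 -0.833 -3.178
vertex 1.179 -1.079 -4.032
vertex 0.151 -1.014 -4.057
endloop
endfacet
facet normal -0.529 0.838 0.132
outer loop
vertex 0.658 -0.833 -3.178
vertex 0.151 -1.014 -4.057
vertex -0.213 -1.384 -3.167
endloop
endfacet
facet normal 0.547 -0.181 0.817
outer loop
vertex 1.45 -1.49 -3.126
vertex 0.59 -1.678 -2.592
vertex 1.069 -2.446 -3.083
endloop
endfacet
facet normal -0.605 -0.107 0.789
outer loop
vertex 0.59 -1.678 -2.592
vertex -0.213 -1.384 -3.167
vertex 0.041 -2.381 -3.108
endloop
endfacet
facet normal -0.909 0.352 -0.225
outer loop
vertex -0.213 -1.384 -3.167
vertex 0.151 -1.014 -4.057
vertex -0.23 -1.97 -4.014
endloop
endfacet
facet normal 0.056 0.562 -0.825
outer loop
vertex 0.151 -1.014 -4.057
vertex 1.179 -1.079 -4.032
vertex 0.63 -1.782 -4.548
endloop
endfacet
facet normal 0.956 0.233 -0.180
outer loop
vertex 1.179 -1.079 -4.032
vertex 1.45 -1.49 -3.126
vertex 1.433 -2.076 -3.973
endloop
endfacet
facet normal -0.067 -0.969 0.238
outer loop
vertex 0.562 -2.627 -3.962
vertex 1.069 -2.446 -3.083
vertex 0.041 -2.381 -3.108
endloop
endfacet
facet normal -0.624 -0.765 -0.160
outer loop
vertex 0.562 -2.627 -3.962
vertex 0.041 -2.381 -3.108
vertex -0.23 -1.97 -4.014
endloop
endfacet
facet normal -0.371 -0.509 -0.777
outer loop
vertex 0.562 -2.627 -3.962
vertex -0.23 -1.97 -4.014
vertex 0.63 -1.782 -4.548
endloop
endfacet
facet normal 0.341 -0.554 -0.759
outer loop
vertex 0.562 -2.627 -3.962
vertex 0.63 -1.782 -4.548
vertex 1.433 -2.076 -3.973
endloop
endfacet
facet normal 0.529 -0.838 -0.132
outer loop
vertex 0.562 -2.627 -3.962
vertex 1.433 -2.076 -3.973
vertex 1.069 -2.446 -3.083
endloop
endfacet
facet normal -0.056 -0.562 0.825
outer loop
vertex 0.041 -2.381 -3.108
vertex 1.069 -2.446 -3.083
vertex 0.59 -1.678 -2.592
endloop
endfacet
facet normal -0.956 -0.233 0.180
outer loop
vertex -0.23 -1.97 -4.014
vertex 0.041 -2.381 -3.108
vertex -0.213 -1.384 -3.167
endloop
endfacet
facet normal -0.547 0.181 -0.817
outer loop
vertex 0.63 -1.782 -4.548
vertex -0.23 -1.97 -4.014
vertex 0.151 -1.014 -4.057
endloop
endfacet
facet normal 0.605 0.107 -0.789
outer loop
vertex 1.433 -2.076 -3.973
vertex 0.63 -1.782 -4.548
vertex 1.179 -1.079 -4.032
endloop
endfacet
facet normal 0.909 -0.352 0.225
outer loop
vertex 1.069 -2.446 -3.083
vertex 1.433 -2.076 -3.973
vertex 1.45 -1.49 -3.126
endloop
endfacet

endsolid


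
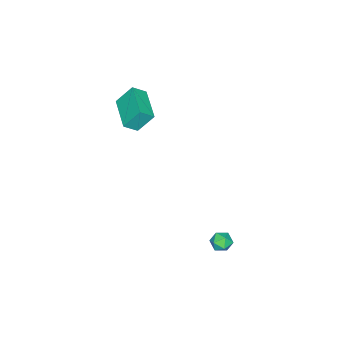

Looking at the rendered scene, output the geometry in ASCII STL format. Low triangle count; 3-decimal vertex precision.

solid 
facet normal -0.698 -0.705 0.128
outer loop
vertex -3.893 -4.418 4.541
vertex -4.508 -3.917 3.949
vertex -3.365 -5.153 3.37
endloop
endfacet
facet normal 0.622 -0.506 0.598
outer loop
vertex -1.852 -3.623 3.091
vertex -3.893 -4.418 4.541
vertex -3.365 -5.153 3.37
endloop
endfacet
facet normal -0.697 -0.705 0.129
outer loop
vertex -3.365 -5.153 3.37
vertex -4.508 -3.917 3.949
vertex -3.981 -4.652 2.778
endloop
endfacet
facet normal 0.356 -0.497 -0.791
outer loop
vertex -3.981 -4.652 2.778
vertex -1.852 -3.623 3.091
vertex -3.365 -5.153 3.37
endloop
endfacet
facet normal -0.357 0.497 0.791
outer loop
vertex -3.893 -4.418 4.541
vertex -2.995 -2.387 3.67
vertex -4.508 -3.917 3.949
endloop
endfacet
facet normal 0.622 -0.506 0.598
outer loop
vertex -2.379 -2.888 4.262
vertex -3.893 -4.418 4.541
vertex -1.852 -3.623 3.091
endloop
endfacet
facet normal -0.356 0.497 0.791
outer loop
vertex -2.379 -2.888 4.262
vertex -2.995 -2.387 3.67
vertex -3.893 -4.418 4.541
endloop
endfacet
facet normal -0.622 0.506 -0.598
outer loop
vertex -4.508 -3.917 3.949
vertex -2.995 -2.387 3.67
vertex -3.981 -4.652 2.778
endloop
endfacet
facet normal 0.357 -0.497 -0.791
outer loop
vertex -2.467 -3.122 2.499
vertex -1.852 -3.623 3.091
vertex -3.981 -4.652 2.778
endloop
endfacet
facet normal -0.622 0.506 -0.598
outer loop
vertex -3.981 -4.652 2.778
vertex -2.995 -2.387 3.67
vertex -2.467 -3.122 2.499
endloop
endfacet
facet normal 0.698 0.705 -0.128
outer loop
vertex -2.467 -3.122 2.499
vertex -2.379 -2.888 4.262
vertex -1.852 -3.623 3.091
endloop
endfacet
facet normal 0.697 0.705 -0.128
outer loop
vertex -2.995 -2.387 3.67
vertex -2.379 -2.888 4.262
vertex -2.467 -3.122 2.499
endloop
endfacet
facet normal -0.838 0.539 0.083
outer loop
vertex -2.554 2.694 -4.252
vertex -2.523 2.636 -3.561
vertex -2.212 3.169 -3.879
endloop
endfacet
facet normal -0.468 0.729 -0.499
outer loop
vertex -2.554 2.694 -4.252
vertex -2.212 3.169 -3.879
vertex -1.942 2.935 -4.474
endloop
endfacet
facet normal -0.389 0.150 -0.909
outer loop
vertex -2.554 2.694 -4.252
vertex -1.942 2.935 -4.474
vertex -2.087 2.258 -4.524
endloop
endfacet
facet normal -0.710 -0.397 -0.582
outer loop
vertex -2.554 2.694 -4.252
vertex -2.087 2.258 -4.524
vertex -2.446 2.073 -3.96
endloop
endfacet
facet normal -0.987 -0.157 0.031
outer loop
vertex -2.554 2.694 -4.252
vertex -2.446 2.073 -3.96
vertex -2.523 2.636 -3.561
endloop
endfacet
facet normal 0.180 0.941 -0.288
outer loop
vertex -1.942 2.935 -4.474
vertex -2.212 3.169 -3.879
vertex -1.534 3.027 -3.92
endloop
endfacet
facet normal -0.419 0.633 0.651
outer loop
vertex -2.212 3.169 -3.879
vertex -2.523 2.636 -3.561
vertex -1.893 2.842 -3.356
endloop
endfacet
facet normal -0.660 -0.493 0.568
outer loop
vertex -2.523 2.636 -3.561
vertex -2.446 2.073 -3.96
vertex -2.038 2.165 -3.406
endloop
endfacet
facet normal -0.210 -0.881 -0.423
outer loop
vertex -2.446 2.073 -3.96
vertex -2.087 2.258 -4.524
vertex -1.768 1.931 -4.001
endloop
endfacet
facet normal 0.308 0.004 -0.951
outer loop
vertex -2.087 2.258 -4.524
vertex -1.942 2.935 -4.474
vertex -1.457 2.464 -4.319
endloop
endfacet
facet normal 0.710 0.397 0.582
outer loop
vertex -1.426 2.406 -3.628
vertex -1.534 3.027 -3.92
vertex -1.893 2.842 -3.356
endloop
endfacet
facet normal 0.389 -0.150 0.909
outer loop
vertex -1.426 2.406 -3.628
vertex -1.893 2.842 -3.356
vertex -2.038 2.165 -3.406
endloop
endfacet
facet normal 0.468 -0.729 0.499
outer loop
vertex -1.426 2.406 -3.628
vertex -2.038 2.165 -3.406
vertex -1.768 1.931 -4.001
endloop
endfacet
facet normal 0.838 -0.539 -0.083
outer loop
vertex -1.426 2.406 -3.628
vertex -1.768 1.931 -4.001
vertex -1.457 2.464 -4.319
endloop
endfacet
facet normal 0.987 0.157 -0.031
outer loop
vertex -1.426 2.406 -3.628
vertex -1.457 2.464 -4.319
vertex -1.534 3.027 -3.92
endloop
endfacet
facet normal 0.210 0.881 0.423
outer loop
vertex -1.893 2.842 -3.356
vertex -1.534 3.027 -3.92
vertex -2.212 3.169 -3.879
endloop
endfacet
facet normal -0.308 -0.004 0.951
outer loop
vertex -2.038 2.165 -3.406
vertex -1.893 2.842 -3.356
vertex -2.523 2.636 -3.561
endloop
endfacet
facet normal -0.180 -0.941 0.288
outer loop
vertex -1.768 1.931 -4.001
vertex -2.038 2.165 -3.406
vertex -2.446 2.073 -3.96
endloop
endfacet
facet normal 0.419 -0.633 -0.651
outer loop
vertex -1.457 2.464 -4.319
vertex -1.768 1.931 -4.001
vertex -2.087 2.258 -4.524
endloop
endfacet
facet normal 0.660 0.493 -0.568
outer loop
vertex -1.534 3.027 -3.92
vertex -1.457 2.464 -4.319
vertex -1.942 2.935 -4.474
endloop
endfacet

endsolid


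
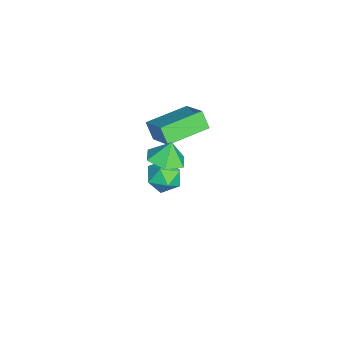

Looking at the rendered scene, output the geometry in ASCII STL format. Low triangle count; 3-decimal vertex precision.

solid 
facet normal -0.089 0.996 0.019
outer loop
vertex -0.461 -2.786 -4.003
vertex -1.409 -2.876 -3.699
vertex -0.672 -2.823 -3.027
endloop
endfacet
facet normal 0.583 0.798 0.156
outer loop
vertex -0.461 -2.786 -4.003
vertex -0.672 -2.823 -3.027
vertex 0.112 -3.325 -3.388
endloop
endfacet
facet normal 0.818 0.414 -0.399
outer loop
vertex -0.461 -2.786 -4.003
vertex 0.112 -3.325 -3.388
vertex -0.14 -3.689 -4.283
endloop
endfacet
facet normal 0.291 0.376 -0.879
outer loop
vertex -0.461 -2.786 -4.003
vertex -0.14 -3.689 -4.283
vertex -1.08 -3.412 -4.476
endloop
endfacet
facet normal -0.269 0.736 -0.621
outer loop
vertex -0.461 -2.786 -4.003
vertex -1.08 -3.412 -4.476
vertex -1.409 -2.876 -3.699
endloop
endfacet
facet normal 0.575 0.374 0.728
outer loop
vertex 0.112 -3.325 -3.388
vertex -0.672 -2.823 -3.027
vertex -0.48 -3.748 -2.704
endloop
endfacet
facet normal -0.512 0.693 0.507
outer loop
vertex -0.672 -2.823 -3.027
vertex -1.409 -2.876 -3.699
vertex -1.42 -3.471 -2.897
endloop
endfacet
facet normal -0.804 0.272 -0.528
outer loop
vertex -1.409 -2.876 -3.699
vertex -1.08 -3.412 -4.476
vertex -1.672 -3.835 -3.792
endloop
endfacet
facet normal 0.103 -0.309 -0.946
outer loop
vertex -1.08 -3.412 -4.476
vertex -0.14 -3.689 -4.283
vertex -0.888 -4.337 -4.153
endloop
endfacet
facet normal 0.955 -0.245 -0.169
outer loop
vertex -0.14 -3.689 -4.283
vertex 0.112 -3.325 -3.388
vertex -0.151 -4.284 -3.481
endloop
endfacet
facet normal -0.291 -0.376 0.879
outer loop
vertex -1.099 -4.374 -3.177
vertex -0.48 -3.748 -2.704
vertex -1.42 -3.471 -2.897
endloop
endfacet
facet normal -0.818 -0.414 0.399
outer loop
vertex -1.099 -4.374 -3.177
vertex -1.42 -3.471 -2.897
vertex -1.672 -3.835 -3.792
endloop
endfacet
facet normal -0.583 -0.798 -0.156
outer loop
vertex -1.099 -4.374 -3.177
vertex -1.672 -3.835 -3.792
vertex -0.888 -4.337 -4.153
endloop
endfacet
facet normal 0.089 -0.996 -0.019
outer loop
vertex -1.099 -4.374 -3.177
vertex -0.888 -4.337 -4.153
vertex -0.151 -4.284 -3.481
endloop
endfacet
facet normal 0.269 -0.736 0.621
outer loop
vertex -1.099 -4.374 -3.177
vertex -0.151 -4.284 -3.481
vertex -0.48 -3.748 -2.704
endloop
endfacet
facet normal -0.103 0.309 0.946
outer loop
vertex -1.42 -3.471 -2.897
vertex -0.48 -3.748 -2.704
vertex -0.672 -2.823 -3.027
endloop
endfacet
facet normal -0.955 0.245 0.169
outer loop
vertex -1.672 -3.835 -3.792
vertex -1.42 -3.471 -2.897
vertex -1.409 -2.876 -3.699
endloop
endfacet
facet normal -0.575 -0.374 -0.728
outer loop
vertex -0.888 -4.337 -4.153
vertex -1.672 -3.835 -3.792
vertex -1.08 -3.412 -4.476
endloop
endfacet
facet normal 0.512 -0.693 -0.507
outer loop
vertex -0.151 -4.284 -3.481
vertex -0.888 -4.337 -4.153
vertex -0.14 -3.689 -4.283
endloop
endfacet
facet normal 0.804 -0.272 0.528
outer loop
vertex -0.48 -3.748 -2.704
vertex -0.151 -4.284 -3.481
vertex 0.112 -3.325 -3.388
endloop
endfacet
facet normal -0.426 -0.369 0.826
outer loop
vertex 1.912 -3.51 3.09
vertex 0.738 -1.708 3.289
vertex 0.516 -4.301 2.017
endloop
endfacet
facet normal 0.544 -0.834 -0.092
outer loop
vertex 0.942 -3.932 1.191
vertex 1.912 -3.51 3.09
vertex 0.516 -4.301 2.017
endloop
endfacet
facet normal -0.426 -0.369 0.826
outer loop
vertex 0.516 -4.301 2.017
vertex 0.738 -1.708 3.289
vertex -0.658 -2.498 2.216
endloop
endfacet
facet normal -0.723 -0.410 -0.556
outer loop
vertex -0.658 -2.498 2.216
vertex 0.942 -3.932 1.191
vertex 0.516 -4.301 2.017
endloop
endfacet
facet normal 0.723 0.410 0.556
outer loop
vertex 1.912 -3.51 3.09
vertex 1.164 -1.339 2.463
vertex 0.738 -1.708 3.289
endloop
endfacet
facet normal 0.543 -0.835 -0.092
outer loop
vertex 2.338 -3.142 2.264
vertex 1.912 -3.51 3.09
vertex 0.942 -3.932 1.191
endloop
endfacet
facet normal 0.723 0.410 0.556
outer loop
vertex 2.338 -3.142 2.264
vertex 1.164 -1.339 2.463
vertex 1.912 -3.51 3.09
endloop
endfacet
facet normal -0.543 0.834 0.093
outer loop
vertex 0.738 -1.708 3.289
vertex 1.164 -1.339 2.463
vertex -0.658 -2.498 2.216
endloop
endfacet
facet normal -0.723 -0.410 -0.556
outer loop
vertex -0.232 -2.13 1.39
vertex 0.942 -3.932 1.191
vertex -0.658 -2.498 2.216
endloop
endfacet
facet normal -0.543 0.835 0.092
outer loop
vertex -0.658 -2.498 2.216
vertex 1.164 -1.339 2.463
vertex -0.232 -2.13 1.39
endloop
endfacet
facet normal 0.426 0.369 -0.826
outer loop
vertex -0.232 -2.13 1.39
vertex 2.338 -3.142 2.264
vertex 0.942 -3.932 1.191
endloop
endfacet
facet normal 0.426 0.369 -0.826
outer loop
vertex 1.164 -1.339 2.463
vertex 2.338 -3.142 2.264
vertex -0.232 -2.13 1.39
endloop
endfacet
facet normal 0.212 -0.235 -0.949
outer loop
vertex 3.687 -3.983 2.444
vertex 3.223 -3.186 2.143
vertex 4.171 -3.148 2.345
endloop
endfacet
facet normal 0.530 -0.210 0.822
outer loop
vertex 3.687 -3.983 2.444
vertex 4.171 -3.148 2.345
vertex 2.997 -2.934 3.157
endloop
endfacet
facet normal 0.212 -0.235 -0.949
outer loop
vertex 4.171 -3.148 2.345
vertex 3.223 -3.186 2.143
vertex 3.708 -2.351 2.044
endloop
endfacet
facet normal 0.540 0.553 0.635
outer loop
vertex 4.171 -3.148 2.345
vertex 3.708 -2.351 2.044
vertex 2.997 -2.934 3.157
endloop
endfacet
facet normal 0.213 -0.236 -0.948
outer loop
vertex 3.708 -2.351 2.044
vertex 3.223 -3.186 2.143
vertex 2.76 -2.389 1.841
endloop
endfacet
facet normal -0.122 0.909 0.398
outer loop
vertex 3.708 -2.351 2.044
vertex 2.76 -2.389 1.841
vertex 2.997 -2.934 3.157
endloop
endfacet
facet normal 0.213 -0.236 -0.948
outer loop
vertex 2.76 -2.389 1.841
vertex 3.223 -3.186 2.143
vertex 2.276 -3.224 1.94
endloop
endfacet
facet normal -0.792 0.500 0.350
outer loop
vertex 2.76 -2.389 1.841
vertex 2.276 -3.224 1.94
vertex 2.997 -2.934 3.157
endloop
endfacet
facet normal 0.213 -0.235 -0.949
outer loop
vertex 2.276 -3.224 1.94
vertex 3.223 -3.186 2.143
vertex 2.739 -4.021 2.241
endloop
endfacet
facet normal -0.801 -0.263 0.537
outer loop
vertex 2.276 -3.224 1.94
vertex 2.739 -4.021 2.241
vertex 2.997 -2.934 3.157
endloop
endfacet
facet normal 0.213 -0.235 -0.949
outer loop
vertex 2.739 -4.021 2.241
vertex 3.223 -3.186 2.143
vertex 3.687 -3.983 2.444
endloop
endfacet
facet normal -0.141 -0.618 0.773
outer loop
vertex 2.739 -4.021 2.241
vertex 3.687 -3.983 2.444
vertex 2.997 -2.934 3.157
endloop
endfacet

endsolid


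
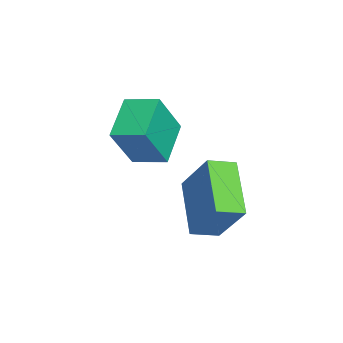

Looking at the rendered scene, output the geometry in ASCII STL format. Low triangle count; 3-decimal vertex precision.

solid 
facet normal -0.741 -0.094 0.665
outer loop
vertex -1.795 2.372 -0.004
vertex -2.072 3.195 -0.196
vertex -2.896 1.693 -1.327
endloop
endfacet
facet normal 0.312 -0.925 0.215
outer loop
vertex -1.408 1.885 -2.664
vertex -1.795 2.372 -0.004
vertex -2.896 1.693 -1.327
endloop
endfacet
facet normal -0.740 -0.095 0.666
outer loop
vertex -2.896 1.693 -1.327
vertex -2.072 3.195 -0.196
vertex -3.174 2.517 -1.518
endloop
endfacet
facet normal -0.595 -0.367 -0.715
outer loop
vertex -3.174 2.517 -1.518
vertex -1.408 1.885 -2.664
vertex -2.896 1.693 -1.327
endloop
endfacet
facet normal 0.595 0.367 0.715
outer loop
vertex -1.795 2.372 -0.004
vertex -0.584 3.387 -1.533
vertex -2.072 3.195 -0.196
endloop
endfacet
facet normal 0.312 -0.926 0.215
outer loop
vertex -0.306 2.563 -1.342
vertex -1.795 2.372 -0.004
vertex -1.408 1.885 -2.664
endloop
endfacet
facet normal 0.595 0.367 0.715
outer loop
vertex -0.306 2.563 -1.342
vertex -0.584 3.387 -1.533
vertex -1.795 2.372 -0.004
endloop
endfacet
facet normal -0.312 0.926 -0.214
outer loop
vertex -2.072 3.195 -0.196
vertex -0.584 3.387 -1.533
vertex -3.174 2.517 -1.518
endloop
endfacet
facet normal -0.595 -0.367 -0.715
outer loop
vertex -1.685 2.708 -2.856
vertex -1.408 1.885 -2.664
vertex -3.174 2.517 -1.518
endloop
endfacet
facet normal -0.312 0.925 -0.215
outer loop
vertex -3.174 2.517 -1.518
vertex -0.584 3.387 -1.533
vertex -1.685 2.708 -2.856
endloop
endfacet
facet normal 0.740 0.094 -0.665
outer loop
vertex -1.685 2.708 -2.856
vertex -0.306 2.563 -1.342
vertex -1.408 1.885 -2.664
endloop
endfacet
facet normal 0.740 0.096 -0.665
outer loop
vertex -0.584 3.387 -1.533
vertex -0.306 2.563 -1.342
vertex -1.685 2.708 -2.856
endloop
endfacet
facet normal -0.758 0.251 0.602
outer loop
vertex -4.117 0.079 1.542
vertex -3.66 1.078 1.702
vertex -5.001 0.705 0.167
endloop
endfacet
facet normal -0.412 -0.900 -0.145
outer loop
vertex -3.78 0.302 -0.802
vertex -4.117 0.079 1.542
vertex -5.001 0.705 0.167
endloop
endfacet
facet normal -0.758 0.250 0.602
outer loop
vertex -5.001 0.705 0.167
vertex -3.66 1.078 1.702
vertex -4.544 1.704 0.328
endloop
endfacet
facet normal -0.505 0.358 -0.785
outer loop
vertex -4.544 1.704 0.328
vertex -3.78 0.302 -0.802
vertex -5.001 0.705 0.167
endloop
endfacet
facet normal 0.506 -0.357 0.785
outer loop
vertex -4.117 0.079 1.542
vertex -2.439 0.675 0.733
vertex -3.66 1.078 1.702
endloop
endfacet
facet normal -0.412 -0.900 -0.145
outer loop
vertex -2.896 -0.324 0.572
vertex -4.117 0.079 1.542
vertex -3.78 0.302 -0.802
endloop
endfacet
facet normal 0.506 -0.358 0.785
outer loop
vertex -2.896 -0.324 0.572
vertex -2.439 0.675 0.733
vertex -4.117 0.079 1.542
endloop
endfacet
facet normal 0.412 0.900 0.145
outer loop
vertex -3.66 1.078 1.702
vertex -2.439 0.675 0.733
vertex -4.544 1.704 0.328
endloop
endfacet
facet normal -0.506 0.357 -0.785
outer loop
vertex -3.323 1.301 -0.642
vertex -3.78 0.302 -0.802
vertex -4.544 1.704 0.328
endloop
endfacet
facet normal 0.412 0.900 0.145
outer loop
vertex -4.544 1.704 0.328
vertex -2.439 0.675 0.733
vertex -3.323 1.301 -0.642
endloop
endfacet
facet normal 0.758 -0.250 -0.602
outer loop
vertex -3.323 1.301 -0.642
vertex -2.896 -0.324 0.572
vertex -3.78 0.302 -0.802
endloop
endfacet
facet normal 0.759 -0.250 -0.602
outer loop
vertex -2.439 0.675 0.733
vertex -2.896 -0.324 0.572
vertex -3.323 1.301 -0.642
endloop
endfacet

endsolid


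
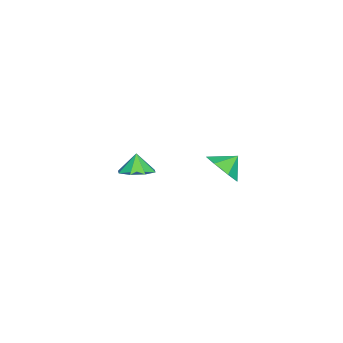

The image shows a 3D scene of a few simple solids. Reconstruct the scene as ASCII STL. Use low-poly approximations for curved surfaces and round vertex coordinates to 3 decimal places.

solid 
facet normal 0.561 -0.555 -0.614
outer loop
vertex 4.497 3.67 2.385
vertex 3.639 3.115 2.102
vertex 4.03 3.997 1.663
endloop
endfacet
facet normal 0.125 0.932 0.341
outer loop
vertex 4.497 3.67 2.385
vertex 4.03 3.997 1.663
vertex 3.021 3.725 2.778
endloop
endfacet
facet normal 0.561 -0.555 -0.614
outer loop
vertex 4.03 3.997 1.663
vertex 3.639 3.115 2.102
vertex 3.269 3.66 1.272
endloop
endfacet
facet normal -0.360 0.928 -0.099
outer loop
vertex 4.03 3.997 1.663
vertex 3.269 3.66 1.272
vertex 3.021 3.725 2.778
endloop
endfacet
facet normal 0.561 -0.555 -0.614
outer loop
vertex 3.269 3.66 1.272
vertex 3.639 3.115 2.102
vertex 2.786 2.912 1.506
endloop
endfacet
facet normal -0.851 0.499 -0.162
outer loop
vertex 3.269 3.66 1.272
vertex 2.786 2.912 1.506
vertex 3.021 3.725 2.778
endloop
endfacet
facet normal 0.561 -0.556 -0.614
outer loop
vertex 2.786 2.912 1.506
vertex 3.639 3.115 2.102
vertex 2.945 2.318 2.189
endloop
endfacet
facet normal -0.979 -0.031 0.201
outer loop
vertex 2.786 2.912 1.506
vertex 2.945 2.318 2.189
vertex 3.021 3.725 2.778
endloop
endfacet
facet normal 0.561 -0.555 -0.614
outer loop
vertex 2.945 2.318 2.189
vertex 3.639 3.115 2.102
vertex 3.627 2.323 2.807
endloop
endfacet
facet normal -0.646 -0.265 0.716
outer loop
vertex 2.945 2.318 2.189
vertex 3.627 2.323 2.807
vertex 3.021 3.725 2.778
endloop
endfacet
facet normal 0.562 -0.555 -0.614
outer loop
vertex 3.627 2.323 2.807
vertex 3.639 3.115 2.102
vertex 4.317 2.925 2.894
endloop
endfacet
facet normal -0.104 -0.024 0.994
outer loop
vertex 3.627 2.323 2.807
vertex 4.317 2.925 2.894
vertex 3.021 3.725 2.778
endloop
endfacet
facet normal 0.561 -0.555 -0.614
outer loop
vertex 4.317 2.925 2.894
vertex 3.639 3.115 2.102
vertex 4.497 3.67 2.385
endloop
endfacet
facet normal 0.239 0.508 0.828
outer loop
vertex 4.317 2.925 2.894
vertex 4.497 3.67 2.385
vertex 3.021 3.725 2.778
endloop
endfacet
facet normal 0.358 0.137 -0.924
outer loop
vertex -1.871 -4.106 -3.312
vertex -2.575 -3.358 -3.474
vertex -1.604 -3.385 -3.102
endloop
endfacet
facet normal 0.457 -0.400 0.794
outer loop
vertex -1.871 -4.106 -3.312
vertex -1.604 -3.385 -3.102
vertex -3.005 -3.522 -2.366
endloop
endfacet
facet normal 0.358 0.137 -0.924
outer loop
vertex -1.604 -3.385 -3.102
vertex -2.575 -3.358 -3.474
vertex -1.907 -2.649 -3.11
endloop
endfacet
facet normal 0.442 0.191 0.876
outer loop
vertex -1.604 -3.385 -3.102
vertex -1.907 -2.649 -3.11
vertex -3.005 -3.522 -2.366
endloop
endfacet
facet normal 0.358 0.136 -0.924
outer loop
vertex -1.907 -2.649 -3.11
vertex -2.575 -3.358 -3.474
vertex -2.601 -2.328 -3.332
endloop
endfacet
facet normal 0.037 0.621 0.783
outer loop
vertex -1.907 -2.649 -3.11
vertex -2.601 -2.328 -3.332
vertex -3.005 -3.522 -2.366
endloop
endfacet
facet normal 0.358 0.136 -0.924
outer loop
vertex -2.601 -2.328 -3.332
vertex -2.575 -3.358 -3.474
vertex -3.28 -2.611 -3.637
endloop
endfacet
facet normal -0.521 0.636 0.569
outer loop
vertex -2.601 -2.328 -3.332
vertex -3.28 -2.611 -3.637
vertex -3.005 -3.522 -2.366
endloop
endfacet
facet normal 0.358 0.136 -0.924
outer loop
vertex -3.28 -2.611 -3.637
vertex -2.575 -3.358 -3.474
vertex -3.546 -3.331 -3.846
endloop
endfacet
facet normal -0.904 0.230 0.360
outer loop
vertex -3.28 -2.611 -3.637
vertex -3.546 -3.331 -3.846
vertex -3.005 -3.522 -2.366
endloop
endfacet
facet normal 0.358 0.137 -0.924
outer loop
vertex -3.546 -3.331 -3.846
vertex -2.575 -3.358 -3.474
vertex -3.243 -4.067 -3.838
endloop
endfacet
facet normal -0.889 -0.363 0.278
outer loop
vertex -3.546 -3.331 -3.846
vertex -3.243 -4.067 -3.838
vertex -3.005 -3.522 -2.366
endloop
endfacet
facet normal 0.359 0.136 -0.923
outer loop
vertex -3.243 -4.067 -3.838
vertex -2.575 -3.358 -3.474
vertex -2.55 -4.388 -3.616
endloop
endfacet
facet normal -0.486 -0.791 0.371
outer loop
vertex -3.243 -4.067 -3.838
vertex -2.55 -4.388 -3.616
vertex -3.005 -3.522 -2.366
endloop
endfacet
facet normal 0.357 0.136 -0.924
outer loop
vertex -2.55 -4.388 -3.616
vertex -2.575 -3.358 -3.474
vertex -1.871 -4.106 -3.312
endloop
endfacet
facet normal 0.073 -0.807 0.586
outer loop
vertex -2.55 -4.388 -3.616
vertex -1.871 -4.106 -3.312
vertex -3.005 -3.522 -2.366
endloop
endfacet

endsolid


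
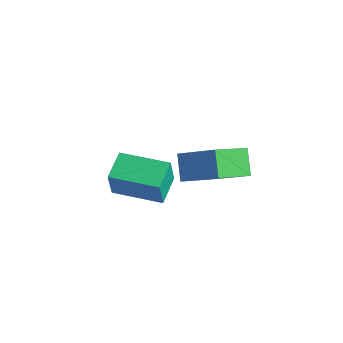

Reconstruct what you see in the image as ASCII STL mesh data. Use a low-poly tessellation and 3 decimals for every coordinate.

solid 
facet normal -0.906 -0.421 -0.038
outer loop
vertex -3.877 -0.052 0.458
vertex -4.415 1.084 0.702
vertex -3.936 0.186 -0.778
endloop
endfacet
facet normal 0.420 -0.887 -0.191
outer loop
vertex -2.105 1.036 -0.702
vertex -3.877 -0.052 0.458
vertex -3.936 0.186 -0.778
endloop
endfacet
facet normal -0.906 -0.421 -0.038
outer loop
vertex -3.936 0.186 -0.778
vertex -4.415 1.084 0.702
vertex -4.474 1.321 -0.534
endloop
endfacet
facet normal -0.047 0.189 -0.981
outer loop
vertex -4.474 1.321 -0.534
vertex -2.105 1.036 -0.702
vertex -3.936 0.186 -0.778
endloop
endfacet
facet normal 0.047 -0.189 0.981
outer loop
vertex -3.877 -0.052 0.458
vertex -2.584 1.934 0.778
vertex -4.415 1.084 0.702
endloop
endfacet
facet normal 0.420 -0.887 -0.190
outer loop
vertex -2.046 0.799 0.534
vertex -3.877 -0.052 0.458
vertex -2.105 1.036 -0.702
endloop
endfacet
facet normal 0.047 -0.189 0.981
outer loop
vertex -2.046 0.799 0.534
vertex -2.584 1.934 0.778
vertex -3.877 -0.052 0.458
endloop
endfacet
facet normal -0.420 0.887 0.190
outer loop
vertex -4.415 1.084 0.702
vertex -2.584 1.934 0.778
vertex -4.474 1.321 -0.534
endloop
endfacet
facet normal -0.047 0.188 -0.981
outer loop
vertex -2.643 2.172 -0.458
vertex -2.105 1.036 -0.702
vertex -4.474 1.321 -0.534
endloop
endfacet
facet normal -0.420 0.887 0.191
outer loop
vertex -4.474 1.321 -0.534
vertex -2.584 1.934 0.778
vertex -2.643 2.172 -0.458
endloop
endfacet
facet normal 0.906 0.421 0.037
outer loop
vertex -2.643 2.172 -0.458
vertex -2.046 0.799 0.534
vertex -2.105 1.036 -0.702
endloop
endfacet
facet normal 0.906 0.421 0.038
outer loop
vertex -2.584 1.934 0.778
vertex -2.046 0.799 0.534
vertex -2.643 2.172 -0.458
endloop
endfacet
facet normal -0.594 0.477 0.648
outer loop
vertex 0.645 0.804 4.964
vertex 0.878 2.23 4.127
vertex -0.789 0.429 3.925
endloop
endfacet
facet normal -0.140 -0.854 0.501
outer loop
vertex -0.118 -0.11 3.193
vertex 0.645 0.804 4.964
vertex -0.789 0.429 3.925
endloop
endfacet
facet normal -0.594 0.477 0.648
outer loop
vertex -0.789 0.429 3.925
vertex 0.878 2.23 4.127
vertex -0.556 1.855 3.089
endloop
endfacet
facet normal -0.792 -0.207 -0.574
outer loop
vertex -0.556 1.855 3.089
vertex -0.118 -0.11 3.193
vertex -0.789 0.429 3.925
endloop
endfacet
facet normal 0.792 0.207 0.574
outer loop
vertex 0.645 0.804 4.964
vertex 1.549 1.691 3.395
vertex 0.878 2.23 4.127
endloop
endfacet
facet normal -0.139 -0.854 0.501
outer loop
vertex 1.316 0.265 4.231
vertex 0.645 0.804 4.964
vertex -0.118 -0.11 3.193
endloop
endfacet
facet normal 0.793 0.207 0.574
outer loop
vertex 1.316 0.265 4.231
vertex 1.549 1.691 3.395
vertex 0.645 0.804 4.964
endloop
endfacet
facet normal 0.139 0.854 -0.501
outer loop
vertex 0.878 2.23 4.127
vertex 1.549 1.691 3.395
vertex -0.556 1.855 3.089
endloop
endfacet
facet normal -0.793 -0.207 -0.573
outer loop
vertex 0.115 1.316 2.356
vertex -0.118 -0.11 3.193
vertex -0.556 1.855 3.089
endloop
endfacet
facet normal 0.139 0.854 -0.501
outer loop
vertex -0.556 1.855 3.089
vertex 1.549 1.691 3.395
vertex 0.115 1.316 2.356
endloop
endfacet
facet normal 0.594 -0.477 -0.648
outer loop
vertex 0.115 1.316 2.356
vertex 1.316 0.265 4.231
vertex -0.118 -0.11 3.193
endloop
endfacet
facet normal 0.594 -0.477 -0.648
outer loop
vertex 1.549 1.691 3.395
vertex 1.316 0.265 4.231
vertex 0.115 1.316 2.356
endloop
endfacet

endsolid


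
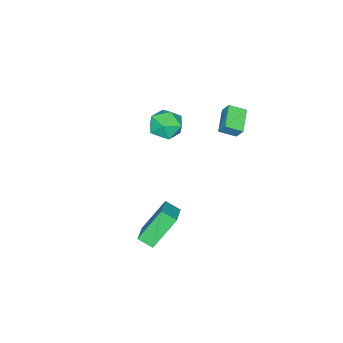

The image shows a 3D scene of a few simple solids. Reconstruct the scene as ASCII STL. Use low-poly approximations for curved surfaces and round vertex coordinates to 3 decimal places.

solid 
facet normal -0.752 -0.098 0.652
outer loop
vertex -2.149 -0.895 2.275
vertex -1.849 -1.814 2.483
vertex -1.498 -1.049 3.003
endloop
endfacet
facet normal -0.540 0.583 0.607
outer loop
vertex -2.149 -0.895 2.275
vertex -1.498 -1.049 3.003
vertex -1.375 -0.29 2.383
endloop
endfacet
facet normal -0.608 0.791 -0.072
outer loop
vertex -2.149 -0.895 2.275
vertex -1.375 -0.29 2.383
vertex -1.65 -0.584 1.48
endloop
endfacet
facet normal -0.862 0.238 -0.448
outer loop
vertex -2.149 -0.895 2.275
vertex -1.65 -0.584 1.48
vertex -1.943 -1.526 1.543
endloop
endfacet
facet normal -0.951 -0.310 -0.000
outer loop
vertex -2.149 -0.895 2.275
vertex -1.943 -1.526 1.543
vertex -1.849 -1.814 2.483
endloop
endfacet
facet normal 0.153 0.610 0.777
outer loop
vertex -1.375 -0.29 2.383
vertex -1.498 -1.049 3.003
vertex -0.597 -0.834 2.657
endloop
endfacet
facet normal -0.191 -0.490 0.850
outer loop
vertex -1.498 -1.049 3.003
vertex -1.849 -1.814 2.483
vertex -0.89 -1.776 2.72
endloop
endfacet
facet normal -0.512 -0.835 -0.205
outer loop
vertex -1.849 -1.814 2.483
vertex -1.943 -1.526 1.543
vertex -1.165 -2.07 1.817
endloop
endfacet
facet normal -0.369 0.053 -0.928
outer loop
vertex -1.943 -1.526 1.543
vertex -1.65 -0.584 1.48
vertex -1.042 -1.311 1.197
endloop
endfacet
facet normal 0.042 0.946 -0.321
outer loop
vertex -1.65 -0.584 1.48
vertex -1.375 -0.29 2.383
vertex -0.691 -0.546 1.717
endloop
endfacet
facet normal 0.862 -0.238 0.448
outer loop
vertex -0.391 -1.465 1.925
vertex -0.597 -0.834 2.657
vertex -0.89 -1.776 2.72
endloop
endfacet
facet normal 0.608 -0.791 0.072
outer loop
vertex -0.391 -1.465 1.925
vertex -0.89 -1.776 2.72
vertex -1.165 -2.07 1.817
endloop
endfacet
facet normal 0.540 -0.583 -0.607
outer loop
vertex -0.391 -1.465 1.925
vertex -1.165 -2.07 1.817
vertex -1.042 -1.311 1.197
endloop
endfacet
facet normal 0.752 0.098 -0.652
outer loop
vertex -0.391 -1.465 1.925
vertex -1.042 -1.311 1.197
vertex -0.691 -0.546 1.717
endloop
endfacet
facet normal 0.951 0.310 0.000
outer loop
vertex -0.391 -1.465 1.925
vertex -0.691 -0.546 1.717
vertex -0.597 -0.834 2.657
endloop
endfacet
facet normal 0.369 -0.053 0.928
outer loop
vertex -0.89 -1.776 2.72
vertex -0.597 -0.834 2.657
vertex -1.498 -1.049 3.003
endloop
endfacet
facet normal -0.042 -0.946 0.321
outer loop
vertex -1.165 -2.07 1.817
vertex -0.89 -1.776 2.72
vertex -1.849 -1.814 2.483
endloop
endfacet
facet normal -0.153 -0.610 -0.777
outer loop
vertex -1.042 -1.311 1.197
vertex -1.165 -2.07 1.817
vertex -1.943 -1.526 1.543
endloop
endfacet
facet normal 0.191 0.490 -0.850
outer loop
vertex -0.691 -0.546 1.717
vertex -1.042 -1.311 1.197
vertex -1.65 -0.584 1.48
endloop
endfacet
facet normal 0.512 0.835 0.205
outer loop
vertex -0.597 -0.834 2.657
vertex -0.691 -0.546 1.717
vertex -1.375 -0.29 2.383
endloop
endfacet
facet normal -0.796 -0.451 -0.404
outer loop
vertex 1.285 0.723 -0.947
vertex 1.069 1.479 -1.365
vertex 2.432 0.152 -2.572
endloop
endfacet
facet normal 0.242 -0.849 0.469
outer loop
vertex 3.651 0.841 -1.955
vertex 1.285 0.723 -0.947
vertex 2.432 0.152 -2.572
endloop
endfacet
facet normal -0.796 -0.451 -0.403
outer loop
vertex 2.432 0.152 -2.572
vertex 1.069 1.479 -1.365
vertex 2.216 0.907 -2.99
endloop
endfacet
facet normal 0.554 -0.276 -0.785
outer loop
vertex 2.216 0.907 -2.99
vertex 3.651 0.841 -1.955
vertex 2.432 0.152 -2.572
endloop
endfacet
facet normal -0.554 0.276 0.786
outer loop
vertex 1.285 0.723 -0.947
vertex 2.288 2.168 -0.748
vertex 1.069 1.479 -1.365
endloop
endfacet
facet normal 0.243 -0.849 0.470
outer loop
vertex 2.504 1.413 -0.33
vertex 1.285 0.723 -0.947
vertex 3.651 0.841 -1.955
endloop
endfacet
facet normal -0.554 0.276 0.785
outer loop
vertex 2.504 1.413 -0.33
vertex 2.288 2.168 -0.748
vertex 1.285 0.723 -0.947
endloop
endfacet
facet normal -0.242 0.849 -0.470
outer loop
vertex 1.069 1.479 -1.365
vertex 2.288 2.168 -0.748
vertex 2.216 0.907 -2.99
endloop
endfacet
facet normal 0.554 -0.276 -0.786
outer loop
vertex 3.435 1.597 -2.373
vertex 3.651 0.841 -1.955
vertex 2.216 0.907 -2.99
endloop
endfacet
facet normal -0.243 0.849 -0.470
outer loop
vertex 2.216 0.907 -2.99
vertex 2.288 2.168 -0.748
vertex 3.435 1.597 -2.373
endloop
endfacet
facet normal 0.796 0.451 0.403
outer loop
vertex 3.435 1.597 -2.373
vertex 2.504 1.413 -0.33
vertex 3.651 0.841 -1.955
endloop
endfacet
facet normal 0.796 0.451 0.403
outer loop
vertex 2.288 2.168 -0.748
vertex 2.504 1.413 -0.33
vertex 3.435 1.597 -2.373
endloop
endfacet
facet normal -0.555 0.721 -0.415
outer loop
vertex -4.525 1.386 2.266
vertex -3.348 2.008 1.773
vertex -4.581 0.946 1.576
endloop
endfacet
facet normal -0.829 -0.438 0.347
outer loop
vertex -4.032 0.232 1.987
vertex -4.525 1.386 2.266
vertex -4.581 0.946 1.576
endloop
endfacet
facet normal -0.555 0.721 -0.415
outer loop
vertex -4.581 0.946 1.576
vertex -3.348 2.008 1.773
vertex -3.404 1.568 1.084
endloop
endfacet
facet normal -0.068 -0.537 -0.841
outer loop
vertex -3.404 1.568 1.084
vertex -4.032 0.232 1.987
vertex -4.581 0.946 1.576
endloop
endfacet
facet normal 0.069 0.537 0.841
outer loop
vertex -4.525 1.386 2.266
vertex -2.799 1.294 2.184
vertex -3.348 2.008 1.773
endloop
endfacet
facet normal -0.829 -0.438 0.347
outer loop
vertex -3.976 0.672 2.676
vertex -4.525 1.386 2.266
vertex -4.032 0.232 1.987
endloop
endfacet
facet normal 0.069 0.536 0.841
outer loop
vertex -3.976 0.672 2.676
vertex -2.799 1.294 2.184
vertex -4.525 1.386 2.266
endloop
endfacet
facet normal 0.829 0.438 -0.347
outer loop
vertex -3.348 2.008 1.773
vertex -2.799 1.294 2.184
vertex -3.404 1.568 1.084
endloop
endfacet
facet normal -0.069 -0.536 -0.841
outer loop
vertex -2.855 0.854 1.494
vertex -4.032 0.232 1.987
vertex -3.404 1.568 1.084
endloop
endfacet
facet normal 0.829 0.438 -0.347
outer loop
vertex -3.404 1.568 1.084
vertex -2.799 1.294 2.184
vertex -2.855 0.854 1.494
endloop
endfacet
facet normal 0.555 -0.721 0.415
outer loop
vertex -2.855 0.854 1.494
vertex -3.976 0.672 2.676
vertex -4.032 0.232 1.987
endloop
endfacet
facet normal 0.555 -0.721 0.415
outer loop
vertex -2.799 1.294 2.184
vertex -3.976 0.672 2.676
vertex -2.855 0.854 1.494
endloop
endfacet

endsolid


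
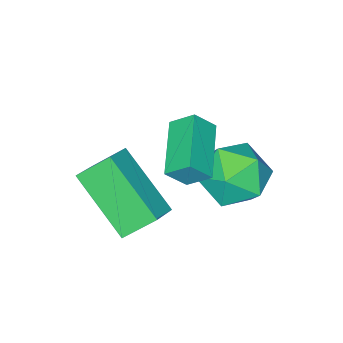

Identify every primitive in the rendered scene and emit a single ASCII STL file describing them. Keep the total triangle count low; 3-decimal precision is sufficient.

solid 
facet normal -0.546 0.508 0.666
outer loop
vertex -1.659 -2.289 -0.52
vertex -1.614 -0.522 -1.83
vertex -2.463 -2.588 -0.951
endloop
endfacet
facet normal -0.021 -0.803 0.596
outer loop
vertex -1.806 -3.198 -1.75
vertex -1.659 -2.289 -0.52
vertex -2.463 -2.588 -0.951
endloop
endfacet
facet normal -0.548 0.508 0.665
outer loop
vertex -2.463 -2.588 -0.951
vertex -1.614 -0.522 -1.83
vertex -2.417 -0.822 -2.262
endloop
endfacet
facet normal -0.837 -0.312 -0.450
outer loop
vertex -2.417 -0.822 -2.262
vertex -1.806 -3.198 -1.75
vertex -2.463 -2.588 -0.951
endloop
endfacet
facet normal 0.837 0.312 0.450
outer loop
vertex -1.659 -2.289 -0.52
vertex -0.957 -1.132 -2.629
vertex -1.614 -0.522 -1.83
endloop
endfacet
facet normal -0.021 -0.803 0.596
outer loop
vertex -1.003 -2.898 -1.318
vertex -1.659 -2.289 -0.52
vertex -1.806 -3.198 -1.75
endloop
endfacet
facet normal 0.837 0.312 0.450
outer loop
vertex -1.003 -2.898 -1.318
vertex -0.957 -1.132 -2.629
vertex -1.659 -2.289 -0.52
endloop
endfacet
facet normal 0.021 0.803 -0.596
outer loop
vertex -1.614 -0.522 -1.83
vertex -0.957 -1.132 -2.629
vertex -2.417 -0.822 -2.262
endloop
endfacet
facet normal -0.837 -0.312 -0.450
outer loop
vertex -1.761 -1.431 -3.06
vertex -1.806 -3.198 -1.75
vertex -2.417 -0.822 -2.262
endloop
endfacet
facet normal 0.021 0.803 -0.596
outer loop
vertex -2.417 -0.822 -2.262
vertex -0.957 -1.132 -2.629
vertex -1.761 -1.431 -3.06
endloop
endfacet
facet normal 0.548 -0.507 -0.665
outer loop
vertex -1.761 -1.431 -3.06
vertex -1.003 -2.898 -1.318
vertex -1.806 -3.198 -1.75
endloop
endfacet
facet normal 0.546 -0.508 -0.666
outer loop
vertex -0.957 -1.132 -2.629
vertex -1.003 -2.898 -1.318
vertex -1.761 -1.431 -3.06
endloop
endfacet
facet normal 0.259 0.205 0.944
outer loop
vertex -4.159 0.498 -0.356
vertex -3.696 -0.466 -0.274
vertex -3.125 0.376 -0.613
endloop
endfacet
facet normal 0.232 0.801 0.552
outer loop
vertex -4.159 0.498 -0.356
vertex -3.125 0.376 -0.613
vertex -3.762 0.983 -1.226
endloop
endfacet
facet normal -0.426 0.859 0.284
outer loop
vertex -4.159 0.498 -0.356
vertex -3.762 0.983 -1.226
vertex -4.727 0.517 -1.266
endloop
endfacet
facet normal -0.807 0.298 0.510
outer loop
vertex -4.159 0.498 -0.356
vertex -4.727 0.517 -1.266
vertex -4.686 -0.379 -0.678
endloop
endfacet
facet normal -0.384 -0.106 0.917
outer loop
vertex -4.159 0.498 -0.356
vertex -4.686 -0.379 -0.678
vertex -3.696 -0.466 -0.274
endloop
endfacet
facet normal 0.686 0.727 0.007
outer loop
vertex -3.762 0.983 -1.226
vertex -3.125 0.376 -0.613
vertex -3.054 0.319 -1.682
endloop
endfacet
facet normal 0.730 -0.237 0.640
outer loop
vertex -3.125 0.376 -0.613
vertex -3.696 -0.466 -0.274
vertex -3.013 -0.577 -1.094
endloop
endfacet
facet normal -0.309 -0.740 0.598
outer loop
vertex -3.696 -0.466 -0.274
vertex -4.686 -0.379 -0.678
vertex -3.978 -1.043 -1.134
endloop
endfacet
facet normal -0.994 -0.086 -0.061
outer loop
vertex -4.686 -0.379 -0.678
vertex -4.727 0.517 -1.266
vertex -4.615 -0.436 -1.747
endloop
endfacet
facet normal -0.379 0.821 -0.427
outer loop
vertex -4.727 0.517 -1.266
vertex -3.762 0.983 -1.226
vertex -4.044 0.406 -2.086
endloop
endfacet
facet normal 0.807 -0.298 -0.510
outer loop
vertex -3.581 -0.558 -2.004
vertex -3.054 0.319 -1.682
vertex -3.013 -0.577 -1.094
endloop
endfacet
facet normal 0.426 -0.859 -0.284
outer loop
vertex -3.581 -0.558 -2.004
vertex -3.013 -0.577 -1.094
vertex -3.978 -1.043 -1.134
endloop
endfacet
facet normal -0.232 -0.801 -0.552
outer loop
vertex -3.581 -0.558 -2.004
vertex -3.978 -1.043 -1.134
vertex -4.615 -0.436 -1.747
endloop
endfacet
facet normal -0.259 -0.205 -0.944
outer loop
vertex -3.581 -0.558 -2.004
vertex -4.615 -0.436 -1.747
vertex -4.044 0.406 -2.086
endloop
endfacet
facet normal 0.384 0.106 -0.917
outer loop
vertex -3.581 -0.558 -2.004
vertex -4.044 0.406 -2.086
vertex -3.054 0.319 -1.682
endloop
endfacet
facet normal 0.994 0.086 0.061
outer loop
vertex -3.013 -0.577 -1.094
vertex -3.054 0.319 -1.682
vertex -3.125 0.376 -0.613
endloop
endfacet
facet normal 0.379 -0.821 0.427
outer loop
vertex -3.978 -1.043 -1.134
vertex -3.013 -0.577 -1.094
vertex -3.696 -0.466 -0.274
endloop
endfacet
facet normal -0.686 -0.727 -0.007
outer loop
vertex -4.615 -0.436 -1.747
vertex -3.978 -1.043 -1.134
vertex -4.686 -0.379 -0.678
endloop
endfacet
facet normal -0.730 0.237 -0.640
outer loop
vertex -4.044 0.406 -2.086
vertex -4.615 -0.436 -1.747
vertex -4.727 0.517 -1.266
endloop
endfacet
facet normal 0.309 0.740 -0.598
outer loop
vertex -3.054 0.319 -1.682
vertex -4.044 0.406 -2.086
vertex -3.762 0.983 -1.226
endloop
endfacet
facet normal -0.717 -0.639 0.280
outer loop
vertex -3.24 -0.856 1.212
vertex -3.73 -0.572 0.606
vertex -2.928 -1.435 0.689
endloop
endfacet
facet normal 0.590 -0.342 0.731
outer loop
vertex -1.71 -0.348 0.214
vertex -3.24 -0.856 1.212
vertex -2.928 -1.435 0.689
endloop
endfacet
facet normal -0.717 -0.639 0.278
outer loop
vertex -2.928 -1.435 0.689
vertex -3.73 -0.572 0.606
vertex -3.418 -1.15 0.082
endloop
endfacet
facet normal 0.371 -0.688 -0.623
outer loop
vertex -3.418 -1.15 0.082
vertex -1.71 -0.348 0.214
vertex -2.928 -1.435 0.689
endloop
endfacet
facet normal -0.371 0.688 0.623
outer loop
vertex -3.24 -0.856 1.212
vertex -2.512 0.515 0.131
vertex -3.73 -0.572 0.606
endloop
endfacet
facet normal 0.590 -0.343 0.730
outer loop
vertex -2.022 0.23 0.738
vertex -3.24 -0.856 1.212
vertex -1.71 -0.348 0.214
endloop
endfacet
facet normal -0.371 0.688 0.623
outer loop
vertex -2.022 0.23 0.738
vertex -2.512 0.515 0.131
vertex -3.24 -0.856 1.212
endloop
endfacet
facet normal -0.591 0.343 -0.730
outer loop
vertex -3.73 -0.572 0.606
vertex -2.512 0.515 0.131
vertex -3.418 -1.15 0.082
endloop
endfacet
facet normal 0.371 -0.688 -0.623
outer loop
vertex -2.2 -0.064 -0.392
vertex -1.71 -0.348 0.214
vertex -3.418 -1.15 0.082
endloop
endfacet
facet normal -0.590 0.343 -0.731
outer loop
vertex -3.418 -1.15 0.082
vertex -2.512 0.515 0.131
vertex -2.2 -0.064 -0.392
endloop
endfacet
facet normal 0.716 0.640 -0.279
outer loop
vertex -2.2 -0.064 -0.392
vertex -2.022 0.23 0.738
vertex -1.71 -0.348 0.214
endloop
endfacet
facet normal 0.717 0.639 -0.279
outer loop
vertex -2.512 0.515 0.131
vertex -2.022 0.23 0.738
vertex -2.2 -0.064 -0.392
endloop
endfacet

endsolid
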